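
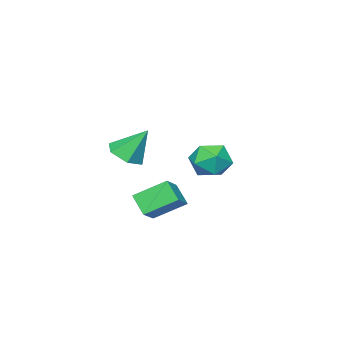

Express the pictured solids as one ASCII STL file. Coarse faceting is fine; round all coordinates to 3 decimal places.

solid 
facet normal -0.822 -0.274 -0.498
outer loop
vertex 0.768 0.942 -2.509
vertex 1.022 1.844 -3.425
vertex 1.768 -0.314 -3.468
endloop
endfacet
facet normal -0.194 -0.688 0.699
outer loop
vertex 2.878 0.056 -2.795
vertex 0.768 0.942 -2.509
vertex 1.768 -0.314 -3.468
endloop
endfacet
facet normal -0.822 -0.274 -0.498
outer loop
vertex 1.768 -0.314 -3.468
vertex 1.022 1.844 -3.425
vertex 2.022 0.588 -4.384
endloop
endfacet
facet normal 0.535 -0.671 -0.513
outer loop
vertex 2.022 0.588 -4.384
vertex 2.878 0.056 -2.795
vertex 1.768 -0.314 -3.468
endloop
endfacet
facet normal -0.535 0.671 0.513
outer loop
vertex 0.768 0.942 -2.509
vertex 2.132 2.214 -2.752
vertex 1.022 1.844 -3.425
endloop
endfacet
facet normal -0.194 -0.688 0.699
outer loop
vertex 1.878 1.312 -1.836
vertex 0.768 0.942 -2.509
vertex 2.878 0.056 -2.795
endloop
endfacet
facet normal -0.535 0.671 0.513
outer loop
vertex 1.878 1.312 -1.836
vertex 2.132 2.214 -2.752
vertex 0.768 0.942 -2.509
endloop
endfacet
facet normal 0.194 0.688 -0.699
outer loop
vertex 1.022 1.844 -3.425
vertex 2.132 2.214 -2.752
vertex 2.022 0.588 -4.384
endloop
endfacet
facet normal 0.535 -0.671 -0.513
outer loop
vertex 3.132 0.958 -3.711
vertex 2.878 0.056 -2.795
vertex 2.022 0.588 -4.384
endloop
endfacet
facet normal 0.194 0.688 -0.699
outer loop
vertex 2.022 0.588 -4.384
vertex 2.132 2.214 -2.752
vertex 3.132 0.958 -3.711
endloop
endfacet
facet normal 0.822 0.274 0.498
outer loop
vertex 3.132 0.958 -3.711
vertex 1.878 1.312 -1.836
vertex 2.878 0.056 -2.795
endloop
endfacet
facet normal 0.822 0.274 0.498
outer loop
vertex 2.132 2.214 -2.752
vertex 1.878 1.312 -1.836
vertex 3.132 0.958 -3.711
endloop
endfacet
facet normal 0.271 -0.493 -0.826
outer loop
vertex 4.704 0.378 0.534
vertex 3.782 0.462 0.181
vertex 4.454 1.162 -0.016
endloop
endfacet
facet normal 0.730 0.533 0.428
outer loop
vertex 4.704 0.378 0.534
vertex 4.454 1.162 -0.016
vertex 3.278 1.378 1.719
endloop
endfacet
facet normal 0.271 -0.493 -0.826
outer loop
vertex 4.454 1.162 -0.016
vertex 3.782 0.462 0.181
vertex 3.532 1.246 -0.369
endloop
endfacet
facet normal 0.109 0.993 -0.049
outer loop
vertex 4.454 1.162 -0.016
vertex 3.532 1.246 -0.369
vertex 3.278 1.378 1.719
endloop
endfacet
facet normal 0.271 -0.493 -0.827
outer loop
vertex 3.532 1.246 -0.369
vertex 3.782 0.462 0.181
vertex 2.861 0.546 -0.171
endloop
endfacet
facet normal -0.734 0.666 -0.131
outer loop
vertex 3.532 1.246 -0.369
vertex 2.861 0.546 -0.171
vertex 3.278 1.378 1.719
endloop
endfacet
facet normal 0.271 -0.492 -0.827
outer loop
vertex 2.861 0.546 -0.171
vertex 3.782 0.462 0.181
vertex 3.111 -0.239 0.378
endloop
endfacet
facet normal -0.957 -0.120 0.264
outer loop
vertex 2.861 0.546 -0.171
vertex 3.111 -0.239 0.378
vertex 3.278 1.378 1.719
endloop
endfacet
facet normal 0.272 -0.493 -0.827
outer loop
vertex 3.111 -0.239 0.378
vertex 3.782 0.462 0.181
vertex 4.032 -0.323 0.731
endloop
endfacet
facet normal -0.337 -0.580 0.741
outer loop
vertex 3.111 -0.239 0.378
vertex 4.032 -0.323 0.731
vertex 3.278 1.378 1.719
endloop
endfacet
facet normal 0.272 -0.493 -0.827
outer loop
vertex 4.032 -0.323 0.731
vertex 3.782 0.462 0.181
vertex 4.704 0.378 0.534
endloop
endfacet
facet normal 0.507 -0.254 0.824
outer loop
vertex 4.032 -0.323 0.731
vertex 4.704 0.378 0.534
vertex 3.278 1.378 1.719
endloop
endfacet
facet normal -0.147 0.827 0.543
outer loop
vertex -2.421 1.817 -1.755
vertex -2.52 1.155 -0.773
vertex -1.456 1.565 -1.109
endloop
endfacet
facet normal 0.266 0.964 -0.022
outer loop
vertex -2.421 1.817 -1.755
vertex -1.456 1.565 -1.109
vertex -1.404 1.524 -2.295
endloop
endfacet
facet normal -0.097 0.787 -0.610
outer loop
vertex -2.421 1.817 -1.755
vertex -1.404 1.524 -2.295
vertex -2.436 1.088 -2.693
endloop
endfacet
facet normal -0.736 0.540 -0.408
outer loop
vertex -2.421 1.817 -1.755
vertex -2.436 1.088 -2.693
vertex -3.125 0.86 -1.753
endloop
endfacet
facet normal -0.767 0.565 0.304
outer loop
vertex -2.421 1.817 -1.755
vertex -3.125 0.86 -1.753
vertex -2.52 1.155 -0.773
endloop
endfacet
facet normal 0.841 0.541 0.018
outer loop
vertex -1.404 1.524 -2.295
vertex -1.456 1.565 -1.109
vertex -0.875 0.68 -1.647
endloop
endfacet
facet normal 0.171 0.320 0.932
outer loop
vertex -1.456 1.565 -1.109
vertex -2.52 1.155 -0.773
vertex -1.564 0.452 -0.707
endloop
endfacet
facet normal -0.832 -0.103 0.545
outer loop
vertex -2.52 1.155 -0.773
vertex -3.125 0.86 -1.753
vertex -2.596 0.016 -1.105
endloop
endfacet
facet normal -0.781 -0.144 -0.607
outer loop
vertex -3.125 0.86 -1.753
vertex -2.436 1.088 -2.693
vertex -2.544 -0.025 -2.291
endloop
endfacet
facet normal 0.252 0.255 -0.933
outer loop
vertex -2.436 1.088 -2.693
vertex -1.404 1.524 -2.295
vertex -1.48 0.385 -2.627
endloop
endfacet
facet normal 0.736 -0.540 0.408
outer loop
vertex -1.579 -0.277 -1.645
vertex -0.875 0.68 -1.647
vertex -1.564 0.452 -0.707
endloop
endfacet
facet normal 0.097 -0.787 0.610
outer loop
vertex -1.579 -0.277 -1.645
vertex -1.564 0.452 -0.707
vertex -2.596 0.016 -1.105
endloop
endfacet
facet normal -0.266 -0.964 0.022
outer loop
vertex -1.579 -0.277 -1.645
vertex -2.596 0.016 -1.105
vertex -2.544 -0.025 -2.291
endloop
endfacet
facet normal 0.147 -0.827 -0.543
outer loop
vertex -1.579 -0.277 -1.645
vertex -2.544 -0.025 -2.291
vertex -1.48 0.385 -2.627
endloop
endfacet
facet normal 0.767 -0.565 -0.304
outer loop
vertex -1.579 -0.277 -1.645
vertex -1.48 0.385 -2.627
vertex -0.875 0.68 -1.647
endloop
endfacet
facet normal 0.781 0.144 0.607
outer loop
vertex -1.564 0.452 -0.707
vertex -0.875 0.68 -1.647
vertex -1.456 1.565 -1.109
endloop
endfacet
facet normal -0.252 -0.255 0.933
outer loop
vertex -2.596 0.016 -1.105
vertex -1.564 0.452 -0.707
vertex -2.52 1.155 -0.773
endloop
endfacet
facet normal -0.841 -0.541 -0.018
outer loop
vertex -2.544 -0.025 -2.291
vertex -2.596 0.016 -1.105
vertex -3.125 0.86 -1.753
endloop
endfacet
facet normal -0.171 -0.320 -0.932
outer loop
vertex -1.48 0.385 -2.627
vertex -2.544 -0.025 -2.291
vertex -2.436 1.088 -2.693
endloop
endfacet
facet normal 0.832 0.103 -0.545
outer loop
vertex -0.875 0.68 -1.647
vertex -1.48 0.385 -2.627
vertex -1.404 1.524 -2.295
endloop
endfacet

endsolid


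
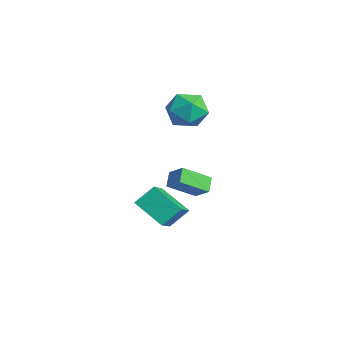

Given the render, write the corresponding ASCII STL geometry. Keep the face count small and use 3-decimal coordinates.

solid 
facet normal 0.100 0.974 0.205
outer loop
vertex -0.975 -1.19 2.154
vertex -0.719 -1.439 3.21
vertex 0.088 -1.361 2.445
endloop
endfacet
facet normal 0.265 0.839 -0.476
outer loop
vertex -0.975 -1.19 2.154
vertex 0.088 -1.361 2.445
vertex -0.303 -1.78 1.489
endloop
endfacet
facet normal -0.304 0.539 -0.785
outer loop
vertex -0.975 -1.19 2.154
vertex -0.303 -1.78 1.489
vertex -1.351 -2.117 1.663
endloop
endfacet
facet normal -0.821 0.489 -0.295
outer loop
vertex -0.975 -1.19 2.154
vertex -1.351 -2.117 1.663
vertex -1.608 -1.906 2.727
endloop
endfacet
facet normal -0.570 0.758 0.317
outer loop
vertex -0.975 -1.19 2.154
vertex -1.608 -1.906 2.727
vertex -0.719 -1.439 3.21
endloop
endfacet
facet normal 0.796 0.362 -0.484
outer loop
vertex -0.303 -1.78 1.489
vertex 0.088 -1.361 2.445
vertex 0.368 -2.394 2.133
endloop
endfacet
facet normal 0.530 0.580 0.618
outer loop
vertex 0.088 -1.361 2.445
vertex -0.719 -1.439 3.21
vertex 0.111 -2.183 3.197
endloop
endfacet
facet normal -0.555 0.231 0.799
outer loop
vertex -0.719 -1.439 3.21
vertex -1.608 -1.906 2.727
vertex -0.937 -2.52 3.371
endloop
endfacet
facet normal -0.960 -0.202 -0.192
outer loop
vertex -1.608 -1.906 2.727
vertex -1.351 -2.117 1.663
vertex -1.328 -2.939 2.415
endloop
endfacet
facet normal -0.124 -0.122 -0.985
outer loop
vertex -1.351 -2.117 1.663
vertex -0.303 -1.78 1.489
vertex -0.521 -2.861 1.65
endloop
endfacet
facet normal 0.821 -0.489 0.295
outer loop
vertex -0.265 -3.11 2.706
vertex 0.368 -2.394 2.133
vertex 0.111 -2.183 3.197
endloop
endfacet
facet normal 0.304 -0.539 0.785
outer loop
vertex -0.265 -3.11 2.706
vertex 0.111 -2.183 3.197
vertex -0.937 -2.52 3.371
endloop
endfacet
facet normal -0.265 -0.839 0.476
outer loop
vertex -0.265 -3.11 2.706
vertex -0.937 -2.52 3.371
vertex -1.328 -2.939 2.415
endloop
endfacet
facet normal -0.100 -0.974 -0.205
outer loop
vertex -0.265 -3.11 2.706
vertex -1.328 -2.939 2.415
vertex -0.521 -2.861 1.65
endloop
endfacet
facet normal 0.570 -0.758 -0.317
outer loop
vertex -0.265 -3.11 2.706
vertex -0.521 -2.861 1.65
vertex 0.368 -2.394 2.133
endloop
endfacet
facet normal 0.960 0.202 0.192
outer loop
vertex 0.111 -2.183 3.197
vertex 0.368 -2.394 2.133
vertex 0.088 -1.361 2.445
endloop
endfacet
facet normal 0.124 0.122 0.985
outer loop
vertex -0.937 -2.52 3.371
vertex 0.111 -2.183 3.197
vertex -0.719 -1.439 3.21
endloop
endfacet
facet normal -0.796 -0.362 0.484
outer loop
vertex -1.328 -2.939 2.415
vertex -0.937 -2.52 3.371
vertex -1.608 -1.906 2.727
endloop
endfacet
facet normal -0.530 -0.580 -0.618
outer loop
vertex -0.521 -2.861 1.65
vertex -1.328 -2.939 2.415
vertex -1.351 -2.117 1.663
endloop
endfacet
facet normal 0.555 -0.231 -0.799
outer loop
vertex 0.368 -2.394 2.133
vertex -0.521 -2.861 1.65
vertex -0.303 -1.78 1.489
endloop
endfacet
facet normal -0.702 0.480 -0.526
outer loop
vertex -0.458 -4.349 -3.205
vertex -0.456 -3.417 -2.357
vertex 0.824 -3.501 -4.141
endloop
endfacet
facet normal -0.002 -0.740 -0.673
outer loop
vertex 1.996 -4.303 -3.263
vertex -0.458 -4.349 -3.205
vertex 0.824 -3.501 -4.141
endloop
endfacet
facet normal -0.702 0.480 -0.526
outer loop
vertex 0.824 -3.501 -4.141
vertex -0.456 -3.417 -2.357
vertex 0.826 -2.569 -3.293
endloop
endfacet
facet normal 0.712 0.472 -0.520
outer loop
vertex 0.826 -2.569 -3.293
vertex 1.996 -4.303 -3.263
vertex 0.824 -3.501 -4.141
endloop
endfacet
facet normal -0.712 -0.472 0.520
outer loop
vertex -0.458 -4.349 -3.205
vertex 0.716 -4.219 -1.479
vertex -0.456 -3.417 -2.357
endloop
endfacet
facet normal -0.002 -0.740 -0.673
outer loop
vertex 0.714 -5.151 -2.327
vertex -0.458 -4.349 -3.205
vertex 1.996 -4.303 -3.263
endloop
endfacet
facet normal -0.712 -0.472 0.520
outer loop
vertex 0.714 -5.151 -2.327
vertex 0.716 -4.219 -1.479
vertex -0.458 -4.349 -3.205
endloop
endfacet
facet normal 0.002 0.740 0.673
outer loop
vertex -0.456 -3.417 -2.357
vertex 0.716 -4.219 -1.479
vertex 0.826 -2.569 -3.293
endloop
endfacet
facet normal 0.712 0.472 -0.520
outer loop
vertex 1.998 -3.371 -2.415
vertex 1.996 -4.303 -3.263
vertex 0.826 -2.569 -3.293
endloop
endfacet
facet normal 0.002 0.740 0.673
outer loop
vertex 0.826 -2.569 -3.293
vertex 0.716 -4.219 -1.479
vertex 1.998 -3.371 -2.415
endloop
endfacet
facet normal 0.702 -0.480 0.526
outer loop
vertex 1.998 -3.371 -2.415
vertex 0.714 -5.151 -2.327
vertex 1.996 -4.303 -3.263
endloop
endfacet
facet normal 0.702 -0.480 0.526
outer loop
vertex 0.716 -4.219 -1.479
vertex 0.714 -5.151 -2.327
vertex 1.998 -3.371 -2.415
endloop
endfacet
facet normal -0.727 -0.363 -0.583
outer loop
vertex 1.747 -3.858 -0.084
vertex 1.762 -2.5 -0.949
vertex 2.338 -4.199 -0.608
endloop
endfacet
facet normal -0.010 -0.843 0.537
outer loop
vertex 3.058 -3.84 -0.031
vertex 1.747 -3.858 -0.084
vertex 2.338 -4.199 -0.608
endloop
endfacet
facet normal -0.727 -0.363 -0.583
outer loop
vertex 2.338 -4.199 -0.608
vertex 1.762 -2.5 -0.949
vertex 2.353 -2.841 -1.473
endloop
endfacet
facet normal 0.686 -0.396 -0.610
outer loop
vertex 2.353 -2.841 -1.473
vertex 3.058 -3.84 -0.031
vertex 2.338 -4.199 -0.608
endloop
endfacet
facet normal -0.686 0.396 0.610
outer loop
vertex 1.747 -3.858 -0.084
vertex 2.482 -2.141 -0.372
vertex 1.762 -2.5 -0.949
endloop
endfacet
facet normal -0.010 -0.843 0.537
outer loop
vertex 2.467 -3.499 0.493
vertex 1.747 -3.858 -0.084
vertex 3.058 -3.84 -0.031
endloop
endfacet
facet normal -0.686 0.396 0.610
outer loop
vertex 2.467 -3.499 0.493
vertex 2.482 -2.141 -0.372
vertex 1.747 -3.858 -0.084
endloop
endfacet
facet normal 0.010 0.843 -0.537
outer loop
vertex 1.762 -2.5 -0.949
vertex 2.482 -2.141 -0.372
vertex 2.353 -2.841 -1.473
endloop
endfacet
facet normal 0.686 -0.396 -0.610
outer loop
vertex 3.073 -2.482 -0.896
vertex 3.058 -3.84 -0.031
vertex 2.353 -2.841 -1.473
endloop
endfacet
facet normal 0.010 0.843 -0.537
outer loop
vertex 2.353 -2.841 -1.473
vertex 2.482 -2.141 -0.372
vertex 3.073 -2.482 -0.896
endloop
endfacet
facet normal 0.727 0.363 0.583
outer loop
vertex 3.073 -2.482 -0.896
vertex 2.467 -3.499 0.493
vertex 3.058 -3.84 -0.031
endloop
endfacet
facet normal 0.727 0.363 0.583
outer loop
vertex 2.482 -2.141 -0.372
vertex 2.467 -3.499 0.493
vertex 3.073 -2.482 -0.896
endloop
endfacet

endsolid


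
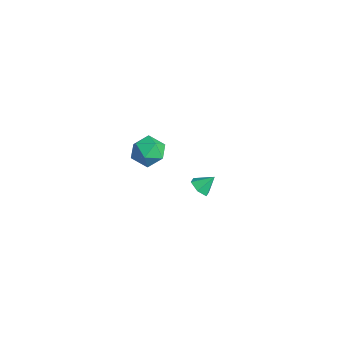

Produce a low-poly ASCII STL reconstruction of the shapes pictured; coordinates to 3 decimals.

solid 
facet normal -0.195 -0.697 -0.690
outer loop
vertex 4.375 3.081 1.98
vertex 3.749 3.028 2.211
vertex 3.891 3.468 1.726
endloop
endfacet
facet normal 0.674 0.711 -0.201
outer loop
vertex 4.375 3.081 1.98
vertex 3.891 3.468 1.726
vertex 3.951 3.752 2.929
endloop
endfacet
facet normal -0.194 -0.698 -0.690
outer loop
vertex 3.891 3.468 1.726
vertex 3.749 3.028 2.211
vertex 3.264 3.414 1.957
endloop
endfacet
facet normal -0.164 0.962 -0.219
outer loop
vertex 3.891 3.468 1.726
vertex 3.264 3.414 1.957
vertex 3.951 3.752 2.929
endloop
endfacet
facet normal -0.194 -0.698 -0.690
outer loop
vertex 3.264 3.414 1.957
vertex 3.749 3.028 2.211
vertex 3.122 2.974 2.442
endloop
endfacet
facet normal -0.741 0.591 0.319
outer loop
vertex 3.264 3.414 1.957
vertex 3.122 2.974 2.442
vertex 3.951 3.752 2.929
endloop
endfacet
facet normal -0.194 -0.697 -0.690
outer loop
vertex 3.122 2.974 2.442
vertex 3.749 3.028 2.211
vertex 3.607 2.587 2.696
endloop
endfacet
facet normal -0.484 -0.032 0.875
outer loop
vertex 3.122 2.974 2.442
vertex 3.607 2.587 2.696
vertex 3.951 3.752 2.929
endloop
endfacet
facet normal -0.195 -0.697 -0.690
outer loop
vertex 3.607 2.587 2.696
vertex 3.749 3.028 2.211
vertex 4.233 2.641 2.465
endloop
endfacet
facet normal 0.353 -0.283 0.892
outer loop
vertex 3.607 2.587 2.696
vertex 4.233 2.641 2.465
vertex 3.951 3.752 2.929
endloop
endfacet
facet normal -0.195 -0.697 -0.690
outer loop
vertex 4.233 2.641 2.465
vertex 3.749 3.028 2.211
vertex 4.375 3.081 1.98
endloop
endfacet
facet normal 0.931 0.089 0.353
outer loop
vertex 4.233 2.641 2.465
vertex 4.375 3.081 1.98
vertex 3.951 3.752 2.929
endloop
endfacet
facet normal -0.227 0.902 -0.367
outer loop
vertex -3.349 4.179 -1.858
vertex -4.336 4.121 -1.391
vertex -3.496 4.556 -0.842
endloop
endfacet
facet normal 0.474 0.846 -0.245
outer loop
vertex -3.349 4.179 -1.858
vertex -3.496 4.556 -0.842
vertex -2.599 3.982 -1.088
endloop
endfacet
facet normal 0.721 0.295 -0.627
outer loop
vertex -3.349 4.179 -1.858
vertex -2.599 3.982 -1.088
vertex -2.884 3.192 -1.788
endloop
endfacet
facet normal 0.173 0.012 -0.985
outer loop
vertex -3.349 4.179 -1.858
vertex -2.884 3.192 -1.788
vertex -3.958 3.278 -1.976
endloop
endfacet
facet normal -0.413 0.387 -0.824
outer loop
vertex -3.349 4.179 -1.858
vertex -3.958 3.278 -1.976
vertex -4.336 4.121 -1.391
endloop
endfacet
facet normal 0.566 0.693 0.446
outer loop
vertex -2.599 3.982 -1.088
vertex -3.496 4.556 -0.842
vertex -3.122 3.802 -0.144
endloop
endfacet
facet normal -0.568 0.785 0.248
outer loop
vertex -3.496 4.556 -0.842
vertex -4.336 4.121 -1.391
vertex -4.196 3.888 -0.332
endloop
endfacet
facet normal -0.870 -0.049 -0.491
outer loop
vertex -4.336 4.121 -1.391
vertex -3.958 3.278 -1.976
vertex -4.481 3.098 -1.032
endloop
endfacet
facet normal 0.079 -0.656 -0.751
outer loop
vertex -3.958 3.278 -1.976
vertex -2.884 3.192 -1.788
vertex -3.584 2.524 -1.278
endloop
endfacet
facet normal 0.965 -0.197 -0.171
outer loop
vertex -2.884 3.192 -1.788
vertex -2.599 3.982 -1.088
vertex -2.744 2.959 -0.729
endloop
endfacet
facet normal -0.173 -0.012 0.985
outer loop
vertex -3.731 2.901 -0.262
vertex -3.122 3.802 -0.144
vertex -4.196 3.888 -0.332
endloop
endfacet
facet normal -0.721 -0.295 0.627
outer loop
vertex -3.731 2.901 -0.262
vertex -4.196 3.888 -0.332
vertex -4.481 3.098 -1.032
endloop
endfacet
facet normal -0.474 -0.846 0.245
outer loop
vertex -3.731 2.901 -0.262
vertex -4.481 3.098 -1.032
vertex -3.584 2.524 -1.278
endloop
endfacet
facet normal 0.227 -0.902 0.367
outer loop
vertex -3.731 2.901 -0.262
vertex -3.584 2.524 -1.278
vertex -2.744 2.959 -0.729
endloop
endfacet
facet normal 0.413 -0.387 0.824
outer loop
vertex -3.731 2.901 -0.262
vertex -2.744 2.959 -0.729
vertex -3.122 3.802 -0.144
endloop
endfacet
facet normal -0.079 0.656 0.751
outer loop
vertex -4.196 3.888 -0.332
vertex -3.122 3.802 -0.144
vertex -3.496 4.556 -0.842
endloop
endfacet
facet normal -0.965 0.197 0.171
outer loop
vertex -4.481 3.098 -1.032
vertex -4.196 3.888 -0.332
vertex -4.336 4.121 -1.391
endloop
endfacet
facet normal -0.566 -0.693 -0.446
outer loop
vertex -3.584 2.524 -1.278
vertex -4.481 3.098 -1.032
vertex -3.958 3.278 -1.976
endloop
endfacet
facet normal 0.568 -0.785 -0.248
outer loop
vertex -2.744 2.959 -0.729
vertex -3.584 2.524 -1.278
vertex -2.884 3.192 -1.788
endloop
endfacet
facet normal 0.870 0.049 0.491
outer loop
vertex -3.122 3.802 -0.144
vertex -2.744 2.959 -0.729
vertex -2.599 3.982 -1.088
endloop
endfacet

endsolid


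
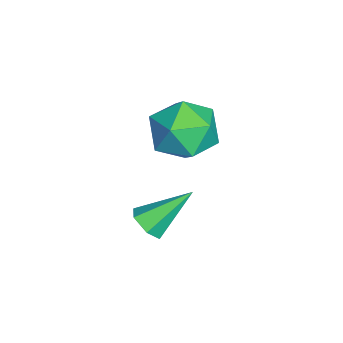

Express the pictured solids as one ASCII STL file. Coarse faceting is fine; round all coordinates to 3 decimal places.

solid 
facet normal -0.177 0.574 0.800
outer loop
vertex -0.085 1.317 3.637
vertex 0.266 0.632 4.206
vertex 0.847 1.305 3.852
endloop
endfacet
facet normal -0.039 0.974 0.225
outer loop
vertex -0.085 1.317 3.637
vertex 0.847 1.305 3.852
vertex 0.564 1.5 2.959
endloop
endfacet
facet normal -0.518 0.809 -0.278
outer loop
vertex -0.085 1.317 3.637
vertex 0.564 1.5 2.959
vertex -0.192 0.948 2.761
endloop
endfacet
facet normal -0.951 0.308 -0.014
outer loop
vertex -0.085 1.317 3.637
vertex -0.192 0.948 2.761
vertex -0.377 0.412 3.532
endloop
endfacet
facet normal -0.740 0.163 0.653
outer loop
vertex -0.085 1.317 3.637
vertex -0.377 0.412 3.532
vertex 0.266 0.632 4.206
endloop
endfacet
facet normal 0.607 0.794 -0.019
outer loop
vertex 0.564 1.5 2.959
vertex 0.847 1.305 3.852
vertex 1.317 0.928 3.108
endloop
endfacet
facet normal 0.385 0.147 0.911
outer loop
vertex 0.847 1.305 3.852
vertex 0.266 0.632 4.206
vertex 1.132 0.392 3.879
endloop
endfacet
facet normal -0.527 -0.519 0.673
outer loop
vertex 0.266 0.632 4.206
vertex -0.377 0.412 3.532
vertex 0.376 -0.16 3.681
endloop
endfacet
facet normal -0.869 -0.283 -0.405
outer loop
vertex -0.377 0.412 3.532
vertex -0.192 0.948 2.761
vertex 0.093 0.035 2.788
endloop
endfacet
facet normal -0.168 0.528 -0.832
outer loop
vertex -0.192 0.948 2.761
vertex 0.564 1.5 2.959
vertex 0.674 0.708 2.434
endloop
endfacet
facet normal 0.951 -0.308 0.014
outer loop
vertex 1.025 0.023 3.003
vertex 1.317 0.928 3.108
vertex 1.132 0.392 3.879
endloop
endfacet
facet normal 0.518 -0.809 0.278
outer loop
vertex 1.025 0.023 3.003
vertex 1.132 0.392 3.879
vertex 0.376 -0.16 3.681
endloop
endfacet
facet normal 0.039 -0.974 -0.225
outer loop
vertex 1.025 0.023 3.003
vertex 0.376 -0.16 3.681
vertex 0.093 0.035 2.788
endloop
endfacet
facet normal 0.177 -0.574 -0.800
outer loop
vertex 1.025 0.023 3.003
vertex 0.093 0.035 2.788
vertex 0.674 0.708 2.434
endloop
endfacet
facet normal 0.740 -0.163 -0.653
outer loop
vertex 1.025 0.023 3.003
vertex 0.674 0.708 2.434
vertex 1.317 0.928 3.108
endloop
endfacet
facet normal 0.869 0.283 0.405
outer loop
vertex 1.132 0.392 3.879
vertex 1.317 0.928 3.108
vertex 0.847 1.305 3.852
endloop
endfacet
facet normal 0.168 -0.528 0.832
outer loop
vertex 0.376 -0.16 3.681
vertex 1.132 0.392 3.879
vertex 0.266 0.632 4.206
endloop
endfacet
facet normal -0.607 -0.794 0.019
outer loop
vertex 0.093 0.035 2.788
vertex 0.376 -0.16 3.681
vertex -0.377 0.412 3.532
endloop
endfacet
facet normal -0.385 -0.147 -0.911
outer loop
vertex 0.674 0.708 2.434
vertex 0.093 0.035 2.788
vertex -0.192 0.948 2.761
endloop
endfacet
facet normal 0.527 0.519 -0.673
outer loop
vertex 1.317 0.928 3.108
vertex 0.674 0.708 2.434
vertex 0.564 1.5 2.959
endloop
endfacet
facet normal 0.280 -0.730 -0.624
outer loop
vertex 1.732 -0.43 1.062
vertex 1.556 -0.146 0.651
vertex 2.057 -0.094 0.815
endloop
endfacet
facet normal 0.621 -0.024 0.784
outer loop
vertex 1.732 -0.43 1.062
vertex 2.057 -0.094 0.815
vertex 1.144 0.926 1.569
endloop
endfacet
facet normal 0.280 -0.729 -0.624
outer loop
vertex 2.057 -0.094 0.815
vertex 1.556 -0.146 0.651
vertex 1.881 0.191 0.403
endloop
endfacet
facet normal 0.777 0.622 0.099
outer loop
vertex 2.057 -0.094 0.815
vertex 1.881 0.191 0.403
vertex 1.144 0.926 1.569
endloop
endfacet
facet normal 0.280 -0.729 -0.624
outer loop
vertex 1.881 0.191 0.403
vertex 1.556 -0.146 0.651
vertex 1.38 0.138 0.24
endloop
endfacet
facet normal 0.071 0.863 -0.499
outer loop
vertex 1.881 0.191 0.403
vertex 1.38 0.138 0.24
vertex 1.144 0.926 1.569
endloop
endfacet
facet normal 0.280 -0.730 -0.624
outer loop
vertex 1.38 0.138 0.24
vertex 1.556 -0.146 0.651
vertex 1.054 -0.199 0.488
endloop
endfacet
facet normal -0.787 0.459 -0.412
outer loop
vertex 1.38 0.138 0.24
vertex 1.054 -0.199 0.488
vertex 1.144 0.926 1.569
endloop
endfacet
facet normal 0.280 -0.730 -0.624
outer loop
vertex 1.054 -0.199 0.488
vertex 1.556 -0.146 0.651
vertex 1.23 -0.483 0.899
endloop
endfacet
facet normal -0.943 -0.188 0.274
outer loop
vertex 1.054 -0.199 0.488
vertex 1.23 -0.483 0.899
vertex 1.144 0.926 1.569
endloop
endfacet
facet normal 0.280 -0.730 -0.624
outer loop
vertex 1.23 -0.483 0.899
vertex 1.556 -0.146 0.651
vertex 1.732 -0.43 1.062
endloop
endfacet
facet normal -0.238 -0.429 0.872
outer loop
vertex 1.23 -0.483 0.899
vertex 1.732 -0.43 1.062
vertex 1.144 0.926 1.569
endloop
endfacet

endsolid


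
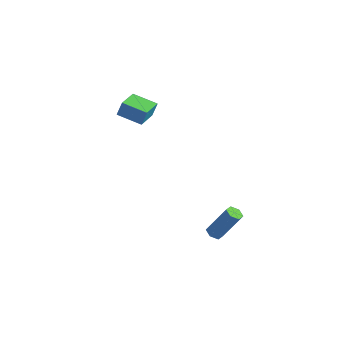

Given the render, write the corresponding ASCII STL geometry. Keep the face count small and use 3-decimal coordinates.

solid 
facet normal -0.322 -0.402 -0.857
outer loop
vertex 3.812 0.904 -4.259
vertex 3.538 1.335 -4.358
vertex 4.029 1.296 -4.524
endloop
endfacet
facet normal 0.850 -0.521 -0.075
outer loop
vertex 3.812 0.904 -4.259
vertex 4.029 1.296 -4.524
vertex 4.477 1.735 -2.483
endloop
endfacet
facet normal 0.850 -0.521 -0.075
outer loop
vertex 4.477 1.735 -2.483
vertex 4.029 1.296 -4.524
vertex 4.694 2.127 -2.748
endloop
endfacet
facet normal 0.320 0.402 0.858
outer loop
vertex 4.477 1.735 -2.483
vertex 4.694 2.127 -2.748
vertex 4.202 2.165 -2.582
endloop
endfacet
facet normal -0.322 -0.401 -0.858
outer loop
vertex 4.029 1.296 -4.524
vertex 3.538 1.335 -4.358
vertex 3.755 1.726 -4.622
endloop
endfacet
facet normal 0.786 0.392 -0.478
outer loop
vertex 4.029 1.296 -4.524
vertex 3.755 1.726 -4.622
vertex 4.694 2.127 -2.748
endloop
endfacet
facet normal 0.786 0.393 -0.478
outer loop
vertex 4.694 2.127 -2.748
vertex 3.755 1.726 -4.622
vertex 4.419 2.557 -2.847
endloop
endfacet
facet normal 0.320 0.402 0.858
outer loop
vertex 4.694 2.127 -2.748
vertex 4.419 2.557 -2.847
vertex 4.202 2.165 -2.582
endloop
endfacet
facet normal -0.320 -0.402 -0.858
outer loop
vertex 3.755 1.726 -4.622
vertex 3.538 1.335 -4.358
vertex 3.263 1.765 -4.457
endloop
endfacet
facet normal -0.063 0.913 -0.404
outer loop
vertex 3.755 1.726 -4.622
vertex 3.263 1.765 -4.457
vertex 4.419 2.557 -2.847
endloop
endfacet
facet normal -0.064 0.913 -0.403
outer loop
vertex 4.419 2.557 -2.847
vertex 3.263 1.765 -4.457
vertex 3.928 2.596 -2.681
endloop
endfacet
facet normal 0.322 0.402 0.857
outer loop
vertex 4.419 2.557 -2.847
vertex 3.928 2.596 -2.681
vertex 4.202 2.165 -2.582
endloop
endfacet
facet normal -0.320 -0.402 -0.858
outer loop
vertex 3.263 1.765 -4.457
vertex 3.538 1.335 -4.358
vertex 3.046 1.373 -4.192
endloop
endfacet
facet normal -0.850 0.521 0.075
outer loop
vertex 3.263 1.765 -4.457
vertex 3.046 1.373 -4.192
vertex 3.928 2.596 -2.681
endloop
endfacet
facet normal -0.850 0.521 0.075
outer loop
vertex 3.928 2.596 -2.681
vertex 3.046 1.373 -4.192
vertex 3.711 2.204 -2.416
endloop
endfacet
facet normal 0.322 0.402 0.857
outer loop
vertex 3.928 2.596 -2.681
vertex 3.711 2.204 -2.416
vertex 4.202 2.165 -2.582
endloop
endfacet
facet normal -0.320 -0.402 -0.858
outer loop
vertex 3.046 1.373 -4.192
vertex 3.538 1.335 -4.358
vertex 3.321 0.943 -4.093
endloop
endfacet
facet normal -0.786 -0.393 0.478
outer loop
vertex 3.046 1.373 -4.192
vertex 3.321 0.943 -4.093
vertex 3.711 2.204 -2.416
endloop
endfacet
facet normal -0.786 -0.392 0.478
outer loop
vertex 3.711 2.204 -2.416
vertex 3.321 0.943 -4.093
vertex 3.985 1.774 -2.318
endloop
endfacet
facet normal 0.322 0.401 0.858
outer loop
vertex 3.711 2.204 -2.416
vertex 3.985 1.774 -2.318
vertex 4.202 2.165 -2.582
endloop
endfacet
facet normal -0.322 -0.402 -0.857
outer loop
vertex 3.321 0.943 -4.093
vertex 3.538 1.335 -4.358
vertex 3.812 0.904 -4.259
endloop
endfacet
facet normal 0.064 -0.913 0.403
outer loop
vertex 3.321 0.943 -4.093
vertex 3.812 0.904 -4.259
vertex 3.985 1.774 -2.318
endloop
endfacet
facet normal 0.063 -0.913 0.404
outer loop
vertex 3.985 1.774 -2.318
vertex 3.812 0.904 -4.259
vertex 4.477 1.735 -2.483
endloop
endfacet
facet normal 0.320 0.402 0.858
outer loop
vertex 3.985 1.774 -2.318
vertex 4.477 1.735 -2.483
vertex 4.202 2.165 -2.582
endloop
endfacet
facet normal -0.637 0.755 -0.156
outer loop
vertex -4.156 0.606 2.308
vertex -2.996 1.499 1.899
vertex -4.263 0.327 1.396
endloop
endfacet
facet normal -0.763 -0.587 0.269
outer loop
vertex -3.264 -0.859 1.641
vertex -4.156 0.606 2.308
vertex -4.263 0.327 1.396
endloop
endfacet
facet normal -0.637 0.755 -0.156
outer loop
vertex -4.263 0.327 1.396
vertex -2.996 1.499 1.899
vertex -3.103 1.22 0.987
endloop
endfacet
facet normal -0.112 -0.290 -0.950
outer loop
vertex -3.103 1.22 0.987
vertex -3.264 -0.859 1.641
vertex -4.263 0.327 1.396
endloop
endfacet
facet normal 0.112 0.290 0.950
outer loop
vertex -4.156 0.606 2.308
vertex -1.997 0.313 2.144
vertex -2.996 1.499 1.899
endloop
endfacet
facet normal -0.763 -0.587 0.269
outer loop
vertex -3.157 -0.58 2.553
vertex -4.156 0.606 2.308
vertex -3.264 -0.859 1.641
endloop
endfacet
facet normal 0.112 0.290 0.950
outer loop
vertex -3.157 -0.58 2.553
vertex -1.997 0.313 2.144
vertex -4.156 0.606 2.308
endloop
endfacet
facet normal 0.763 0.587 -0.269
outer loop
vertex -2.996 1.499 1.899
vertex -1.997 0.313 2.144
vertex -3.103 1.22 0.987
endloop
endfacet
facet normal -0.112 -0.290 -0.950
outer loop
vertex -2.104 0.034 1.232
vertex -3.264 -0.859 1.641
vertex -3.103 1.22 0.987
endloop
endfacet
facet normal 0.763 0.587 -0.269
outer loop
vertex -3.103 1.22 0.987
vertex -1.997 0.313 2.144
vertex -2.104 0.034 1.232
endloop
endfacet
facet normal 0.637 -0.755 0.156
outer loop
vertex -2.104 0.034 1.232
vertex -3.157 -0.58 2.553
vertex -3.264 -0.859 1.641
endloop
endfacet
facet normal 0.637 -0.755 0.156
outer loop
vertex -1.997 0.313 2.144
vertex -3.157 -0.58 2.553
vertex -2.104 0.034 1.232
endloop
endfacet

endsolid


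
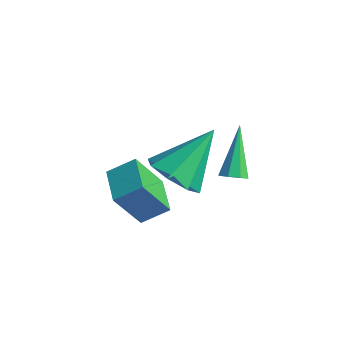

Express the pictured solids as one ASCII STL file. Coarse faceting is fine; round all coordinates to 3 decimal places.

solid 
facet normal -0.810 0.581 0.072
outer loop
vertex -0.47 -4.056 -0.56
vertex 0.13 -3.291 0.017
vertex -0.025 -3.246 -2.093
endloop
endfacet
facet normal -0.530 -0.676 -0.511
outer loop
vertex 1.15 -4.089 -2.197
vertex -0.47 -4.056 -0.56
vertex -0.025 -3.246 -2.093
endloop
endfacet
facet normal -0.811 0.581 0.072
outer loop
vertex -0.025 -3.246 -2.093
vertex 0.13 -3.291 0.017
vertex 0.574 -2.482 -1.516
endloop
endfacet
facet normal 0.249 0.452 -0.857
outer loop
vertex 0.574 -2.482 -1.516
vertex 1.15 -4.089 -2.197
vertex -0.025 -3.246 -2.093
endloop
endfacet
facet normal -0.248 -0.452 0.857
outer loop
vertex -0.47 -4.056 -0.56
vertex 1.305 -4.134 -0.087
vertex 0.13 -3.291 0.017
endloop
endfacet
facet normal -0.530 -0.677 -0.511
outer loop
vertex 0.706 -4.898 -0.664
vertex -0.47 -4.056 -0.56
vertex 1.15 -4.089 -2.197
endloop
endfacet
facet normal -0.248 -0.452 0.857
outer loop
vertex 0.706 -4.898 -0.664
vertex 1.305 -4.134 -0.087
vertex -0.47 -4.056 -0.56
endloop
endfacet
facet normal 0.531 0.677 0.511
outer loop
vertex 0.13 -3.291 0.017
vertex 1.305 -4.134 -0.087
vertex 0.574 -2.482 -1.516
endloop
endfacet
facet normal 0.248 0.452 -0.857
outer loop
vertex 1.75 -3.324 -1.62
vertex 1.15 -4.089 -2.197
vertex 0.574 -2.482 -1.516
endloop
endfacet
facet normal 0.530 0.677 0.511
outer loop
vertex 0.574 -2.482 -1.516
vertex 1.305 -4.134 -0.087
vertex 1.75 -3.324 -1.62
endloop
endfacet
facet normal 0.810 -0.581 -0.072
outer loop
vertex 1.75 -3.324 -1.62
vertex 0.706 -4.898 -0.664
vertex 1.15 -4.089 -2.197
endloop
endfacet
facet normal 0.811 -0.581 -0.072
outer loop
vertex 1.305 -4.134 -0.087
vertex 0.706 -4.898 -0.664
vertex 1.75 -3.324 -1.62
endloop
endfacet
facet normal -0.123 -0.716 -0.687
outer loop
vertex 3.249 -3.679 1.018
vertex 2.858 -4.303 1.738
vertex 2.466 -3.609 1.085
endloop
endfacet
facet normal 0.050 0.922 -0.383
outer loop
vertex 3.249 -3.679 1.018
vertex 2.466 -3.609 1.085
vertex 3.122 -2.757 3.222
endloop
endfacet
facet normal -0.122 -0.716 -0.688
outer loop
vertex 2.466 -3.609 1.085
vertex 2.858 -4.303 1.738
vertex 1.913 -3.946 1.534
endloop
endfacet
facet normal -0.593 0.794 -0.134
outer loop
vertex 2.466 -3.609 1.085
vertex 1.913 -3.946 1.534
vertex 3.122 -2.757 3.222
endloop
endfacet
facet normal -0.122 -0.716 -0.687
outer loop
vertex 1.913 -3.946 1.534
vertex 2.858 -4.303 1.738
vertex 1.913 -4.492 2.103
endloop
endfacet
facet normal -0.859 0.370 0.355
outer loop
vertex 1.913 -3.946 1.534
vertex 1.913 -4.492 2.103
vertex 3.122 -2.757 3.222
endloop
endfacet
facet normal -0.122 -0.716 -0.687
outer loop
vertex 1.913 -4.492 2.103
vertex 2.858 -4.303 1.738
vertex 2.467 -4.927 2.458
endloop
endfacet
facet normal -0.592 -0.102 0.799
outer loop
vertex 1.913 -4.492 2.103
vertex 2.467 -4.927 2.458
vertex 3.122 -2.757 3.222
endloop
endfacet
facet normal -0.123 -0.716 -0.687
outer loop
vertex 2.467 -4.927 2.458
vertex 2.858 -4.303 1.738
vertex 3.249 -4.997 2.391
endloop
endfacet
facet normal 0.049 -0.345 0.937
outer loop
vertex 2.467 -4.927 2.458
vertex 3.249 -4.997 2.391
vertex 3.122 -2.757 3.222
endloop
endfacet
facet normal -0.123 -0.716 -0.687
outer loop
vertex 3.249 -4.997 2.391
vertex 2.858 -4.303 1.738
vertex 3.802 -4.66 1.941
endloop
endfacet
facet normal 0.692 -0.216 0.689
outer loop
vertex 3.249 -4.997 2.391
vertex 3.802 -4.66 1.941
vertex 3.122 -2.757 3.222
endloop
endfacet
facet normal -0.123 -0.715 -0.688
outer loop
vertex 3.802 -4.66 1.941
vertex 2.858 -4.303 1.738
vertex 3.802 -4.114 1.373
endloop
endfacet
facet normal 0.958 0.208 0.200
outer loop
vertex 3.802 -4.66 1.941
vertex 3.802 -4.114 1.373
vertex 3.122 -2.757 3.222
endloop
endfacet
facet normal -0.122 -0.716 -0.687
outer loop
vertex 3.802 -4.114 1.373
vertex 2.858 -4.303 1.738
vertex 3.249 -3.679 1.018
endloop
endfacet
facet normal 0.692 0.680 -0.244
outer loop
vertex 3.802 -4.114 1.373
vertex 3.249 -3.679 1.018
vertex 3.122 -2.757 3.222
endloop
endfacet
facet normal 0.395 -0.572 -0.719
outer loop
vertex 3.737 -1.804 0.419
vertex 3.481 -2.207 0.599
vertex 3.384 -1.842 0.255
endloop
endfacet
facet normal 0.074 0.925 -0.374
outer loop
vertex 3.737 -1.804 0.419
vertex 3.384 -1.842 0.255
vertex 2.699 -1.073 2.021
endloop
endfacet
facet normal 0.395 -0.572 -0.719
outer loop
vertex 3.384 -1.842 0.255
vertex 3.481 -2.207 0.599
vertex 3.088 -2.094 0.293
endloop
endfacet
facet normal -0.597 0.625 -0.504
outer loop
vertex 3.384 -1.842 0.255
vertex 3.088 -2.094 0.293
vertex 2.699 -1.073 2.021
endloop
endfacet
facet normal 0.395 -0.572 -0.719
outer loop
vertex 3.088 -2.094 0.293
vertex 3.481 -2.207 0.599
vertex 3.022 -2.412 0.51
endloop
endfacet
facet normal -0.970 0.037 -0.240
outer loop
vertex 3.088 -2.094 0.293
vertex 3.022 -2.412 0.51
vertex 2.699 -1.073 2.021
endloop
endfacet
facet normal 0.395 -0.574 -0.717
outer loop
vertex 3.022 -2.412 0.51
vertex 3.481 -2.207 0.599
vertex 3.224 -2.609 0.779
endloop
endfacet
facet normal -0.829 -0.494 0.261
outer loop
vertex 3.022 -2.412 0.51
vertex 3.224 -2.609 0.779
vertex 2.699 -1.073 2.021
endloop
endfacet
facet normal 0.392 -0.573 -0.720
outer loop
vertex 3.224 -2.609 0.779
vertex 3.481 -2.207 0.599
vertex 3.577 -2.572 0.942
endloop
endfacet
facet normal -0.257 -0.659 0.707
outer loop
vertex 3.224 -2.609 0.779
vertex 3.577 -2.572 0.942
vertex 2.699 -1.073 2.021
endloop
endfacet
facet normal 0.395 -0.572 -0.719
outer loop
vertex 3.577 -2.572 0.942
vertex 3.481 -2.207 0.599
vertex 3.873 -2.32 0.904
endloop
endfacet
facet normal 0.414 -0.360 0.836
outer loop
vertex 3.577 -2.572 0.942
vertex 3.873 -2.32 0.904
vertex 2.699 -1.073 2.021
endloop
endfacet
facet normal 0.394 -0.572 -0.719
outer loop
vertex 3.873 -2.32 0.904
vertex 3.481 -2.207 0.599
vertex 3.939 -2.002 0.687
endloop
endfacet
facet normal 0.787 0.228 0.573
outer loop
vertex 3.873 -2.32 0.904
vertex 3.939 -2.002 0.687
vertex 2.699 -1.073 2.021
endloop
endfacet
facet normal 0.394 -0.572 -0.720
outer loop
vertex 3.939 -2.002 0.687
vertex 3.481 -2.207 0.599
vertex 3.737 -1.804 0.419
endloop
endfacet
facet normal 0.647 0.759 0.073
outer loop
vertex 3.939 -2.002 0.687
vertex 3.737 -1.804 0.419
vertex 2.699 -1.073 2.021
endloop
endfacet

endsolid


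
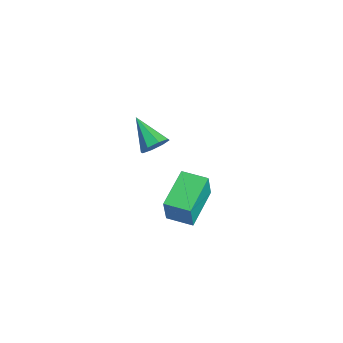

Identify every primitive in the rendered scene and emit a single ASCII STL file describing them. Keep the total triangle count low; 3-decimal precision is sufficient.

solid 
facet normal -0.824 0.501 0.264
outer loop
vertex 1.183 0.289 -1.564
vertex 1.877 1.446 -1.593
vertex 0.818 0.471 -3.049
endloop
endfacet
facet normal -0.514 -0.857 0.021
outer loop
vertex 2.623 -0.626 -3.627
vertex 1.183 0.289 -1.564
vertex 0.818 0.471 -3.049
endloop
endfacet
facet normal -0.824 0.501 0.264
outer loop
vertex 0.818 0.471 -3.049
vertex 1.877 1.446 -1.593
vertex 1.512 1.628 -3.078
endloop
endfacet
facet normal -0.237 0.118 -0.964
outer loop
vertex 1.512 1.628 -3.078
vertex 2.623 -0.626 -3.627
vertex 0.818 0.471 -3.049
endloop
endfacet
facet normal 0.237 -0.118 0.964
outer loop
vertex 1.183 0.289 -1.564
vertex 3.682 0.349 -2.171
vertex 1.877 1.446 -1.593
endloop
endfacet
facet normal -0.514 -0.857 0.021
outer loop
vertex 2.988 -0.808 -2.142
vertex 1.183 0.289 -1.564
vertex 2.623 -0.626 -3.627
endloop
endfacet
facet normal 0.237 -0.118 0.964
outer loop
vertex 2.988 -0.808 -2.142
vertex 3.682 0.349 -2.171
vertex 1.183 0.289 -1.564
endloop
endfacet
facet normal 0.514 0.857 -0.021
outer loop
vertex 1.877 1.446 -1.593
vertex 3.682 0.349 -2.171
vertex 1.512 1.628 -3.078
endloop
endfacet
facet normal -0.237 0.118 -0.964
outer loop
vertex 3.317 0.531 -3.656
vertex 2.623 -0.626 -3.627
vertex 1.512 1.628 -3.078
endloop
endfacet
facet normal 0.514 0.857 -0.021
outer loop
vertex 1.512 1.628 -3.078
vertex 3.682 0.349 -2.171
vertex 3.317 0.531 -3.656
endloop
endfacet
facet normal 0.824 -0.501 -0.264
outer loop
vertex 3.317 0.531 -3.656
vertex 2.988 -0.808 -2.142
vertex 2.623 -0.626 -3.627
endloop
endfacet
facet normal 0.824 -0.501 -0.264
outer loop
vertex 3.682 0.349 -2.171
vertex 2.988 -0.808 -2.142
vertex 3.317 0.531 -3.656
endloop
endfacet
facet normal 0.748 0.391 -0.537
outer loop
vertex 4.205 -1.145 3.617
vertex 3.818 -1.256 2.997
vertex 3.878 -0.702 3.484
endloop
endfacet
facet normal 0.036 0.311 0.950
outer loop
vertex 4.205 -1.145 3.617
vertex 3.878 -0.702 3.484
vertex 2.502 -1.944 3.943
endloop
endfacet
facet normal 0.747 0.392 -0.538
outer loop
vertex 3.878 -0.702 3.484
vertex 3.818 -1.256 2.997
vertex 3.515 -0.584 3.066
endloop
endfacet
facet normal -0.435 0.694 0.574
outer loop
vertex 3.878 -0.702 3.484
vertex 3.515 -0.584 3.066
vertex 2.502 -1.944 3.943
endloop
endfacet
facet normal 0.747 0.392 -0.537
outer loop
vertex 3.515 -0.584 3.066
vertex 3.818 -1.256 2.997
vertex 3.329 -0.859 2.607
endloop
endfacet
facet normal -0.809 0.587 -0.024
outer loop
vertex 3.515 -0.584 3.066
vertex 3.329 -0.859 2.607
vertex 2.502 -1.944 3.943
endloop
endfacet
facet normal 0.747 0.392 -0.537
outer loop
vertex 3.329 -0.859 2.607
vertex 3.818 -1.256 2.997
vertex 3.43 -1.367 2.377
endloop
endfacet
facet normal -0.867 0.052 -0.495
outer loop
vertex 3.329 -0.859 2.607
vertex 3.43 -1.367 2.377
vertex 2.502 -1.944 3.943
endloop
endfacet
facet normal 0.747 0.390 -0.538
outer loop
vertex 3.43 -1.367 2.377
vertex 3.818 -1.256 2.997
vertex 3.757 -1.81 2.51
endloop
endfacet
facet normal -0.577 -0.594 -0.561
outer loop
vertex 3.43 -1.367 2.377
vertex 3.757 -1.81 2.51
vertex 2.502 -1.944 3.943
endloop
endfacet
facet normal 0.747 0.391 -0.538
outer loop
vertex 3.757 -1.81 2.51
vertex 3.818 -1.256 2.997
vertex 4.12 -1.928 2.928
endloop
endfacet
facet normal -0.106 -0.977 -0.184
outer loop
vertex 3.757 -1.81 2.51
vertex 4.12 -1.928 2.928
vertex 2.502 -1.944 3.943
endloop
endfacet
facet normal 0.747 0.391 -0.538
outer loop
vertex 4.12 -1.928 2.928
vertex 3.818 -1.256 2.997
vertex 4.306 -1.652 3.387
endloop
endfacet
facet normal 0.268 -0.870 0.414
outer loop
vertex 4.12 -1.928 2.928
vertex 4.306 -1.652 3.387
vertex 2.502 -1.944 3.943
endloop
endfacet
facet normal 0.747 0.392 -0.537
outer loop
vertex 4.306 -1.652 3.387
vertex 3.818 -1.256 2.997
vertex 4.205 -1.145 3.617
endloop
endfacet
facet normal 0.327 -0.336 0.884
outer loop
vertex 4.306 -1.652 3.387
vertex 4.205 -1.145 3.617
vertex 2.502 -1.944 3.943
endloop
endfacet

endsolid


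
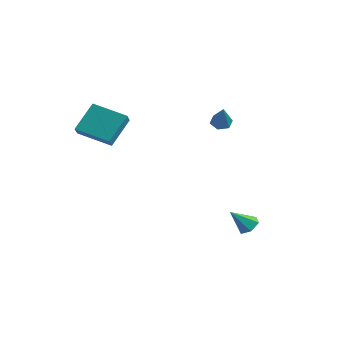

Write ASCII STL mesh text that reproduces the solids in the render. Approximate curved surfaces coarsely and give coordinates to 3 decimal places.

solid 
facet normal -0.548 0.433 -0.716
outer loop
vertex 0.673 4.319 2.116
vertex 0.323 3.764 2.048
vertex 0.128 4.226 2.477
endloop
endfacet
facet normal 0.284 0.734 0.617
outer loop
vertex 0.673 4.319 2.116
vertex 0.128 4.226 2.477
vertex 1.397 2.916 3.452
endloop
endfacet
facet normal -0.548 0.433 -0.716
outer loop
vertex 0.128 4.226 2.477
vertex 0.323 3.764 2.048
vertex -0.222 3.671 2.409
endloop
endfacet
facet normal -0.468 0.189 0.863
outer loop
vertex 0.128 4.226 2.477
vertex -0.222 3.671 2.409
vertex 1.397 2.916 3.452
endloop
endfacet
facet normal -0.548 0.433 -0.716
outer loop
vertex -0.222 3.671 2.409
vertex 0.323 3.764 2.048
vertex -0.027 3.208 1.98
endloop
endfacet
facet normal -0.598 -0.666 0.446
outer loop
vertex -0.222 3.671 2.409
vertex -0.027 3.208 1.98
vertex 1.397 2.916 3.452
endloop
endfacet
facet normal -0.547 0.432 -0.717
outer loop
vertex -0.027 3.208 1.98
vertex 0.323 3.764 2.048
vertex 0.518 3.301 1.62
endloop
endfacet
facet normal 0.024 -0.976 -0.216
outer loop
vertex -0.027 3.208 1.98
vertex 0.518 3.301 1.62
vertex 1.397 2.916 3.452
endloop
endfacet
facet normal -0.547 0.432 -0.717
outer loop
vertex 0.518 3.301 1.62
vertex 0.323 3.764 2.048
vertex 0.868 3.857 1.688
endloop
endfacet
facet normal 0.775 -0.431 -0.462
outer loop
vertex 0.518 3.301 1.62
vertex 0.868 3.857 1.688
vertex 1.397 2.916 3.452
endloop
endfacet
facet normal -0.547 0.433 -0.716
outer loop
vertex 0.868 3.857 1.688
vertex 0.323 3.764 2.048
vertex 0.673 4.319 2.116
endloop
endfacet
facet normal 0.905 0.424 -0.045
outer loop
vertex 0.868 3.857 1.688
vertex 0.673 4.319 2.116
vertex 1.397 2.916 3.452
endloop
endfacet
facet normal 0.252 0.638 -0.727
outer loop
vertex 4.804 2.387 -4.143
vertex 4.172 2.234 -4.496
vertex 4.197 2.786 -4.003
endloop
endfacet
facet normal 0.384 0.275 0.882
outer loop
vertex 4.804 2.387 -4.143
vertex 4.197 2.786 -4.003
vertex 3.768 1.206 -3.324
endloop
endfacet
facet normal 0.250 0.639 -0.728
outer loop
vertex 4.197 2.786 -4.003
vertex 4.172 2.234 -4.496
vertex 3.564 2.633 -4.355
endloop
endfacet
facet normal -0.514 0.453 0.728
outer loop
vertex 4.197 2.786 -4.003
vertex 3.564 2.633 -4.355
vertex 3.768 1.206 -3.324
endloop
endfacet
facet normal 0.250 0.639 -0.728
outer loop
vertex 3.564 2.633 -4.355
vertex 4.172 2.234 -4.496
vertex 3.539 2.081 -4.848
endloop
endfacet
facet normal -0.992 -0.058 0.116
outer loop
vertex 3.564 2.633 -4.355
vertex 3.539 2.081 -4.848
vertex 3.768 1.206 -3.324
endloop
endfacet
facet normal 0.250 0.638 -0.728
outer loop
vertex 3.539 2.081 -4.848
vertex 4.172 2.234 -4.496
vertex 4.147 1.683 -4.988
endloop
endfacet
facet normal -0.568 -0.747 -0.344
outer loop
vertex 3.539 2.081 -4.848
vertex 4.147 1.683 -4.988
vertex 3.768 1.206 -3.324
endloop
endfacet
facet normal 0.251 0.638 -0.728
outer loop
vertex 4.147 1.683 -4.988
vertex 4.172 2.234 -4.496
vertex 4.779 1.836 -4.636
endloop
endfacet
facet normal 0.330 -0.925 -0.190
outer loop
vertex 4.147 1.683 -4.988
vertex 4.779 1.836 -4.636
vertex 3.768 1.206 -3.324
endloop
endfacet
facet normal 0.251 0.639 -0.727
outer loop
vertex 4.779 1.836 -4.636
vertex 4.172 2.234 -4.496
vertex 4.804 2.387 -4.143
endloop
endfacet
facet normal 0.806 -0.414 0.422
outer loop
vertex 4.779 1.836 -4.636
vertex 4.804 2.387 -4.143
vertex 3.768 1.206 -3.324
endloop
endfacet
facet normal -0.545 0.615 -0.570
outer loop
vertex -3.113 -2.559 3.639
vertex -1.314 -1.613 2.939
vertex -3.007 -3.933 2.054
endloop
endfacet
facet normal -0.837 -0.440 0.325
outer loop
vertex -2.446 -4.567 2.641
vertex -3.113 -2.559 3.639
vertex -3.007 -3.933 2.054
endloop
endfacet
facet normal -0.545 0.615 -0.570
outer loop
vertex -3.007 -3.933 2.054
vertex -1.314 -1.613 2.939
vertex -1.208 -2.987 1.354
endloop
endfacet
facet normal 0.050 -0.654 -0.755
outer loop
vertex -1.208 -2.987 1.354
vertex -2.446 -4.567 2.641
vertex -3.007 -3.933 2.054
endloop
endfacet
facet normal -0.050 0.654 0.755
outer loop
vertex -3.113 -2.559 3.639
vertex -0.753 -2.247 3.526
vertex -1.314 -1.613 2.939
endloop
endfacet
facet normal -0.837 -0.440 0.325
outer loop
vertex -2.552 -3.193 4.226
vertex -3.113 -2.559 3.639
vertex -2.446 -4.567 2.641
endloop
endfacet
facet normal -0.050 0.654 0.755
outer loop
vertex -2.552 -3.193 4.226
vertex -0.753 -2.247 3.526
vertex -3.113 -2.559 3.639
endloop
endfacet
facet normal 0.837 0.440 -0.325
outer loop
vertex -1.314 -1.613 2.939
vertex -0.753 -2.247 3.526
vertex -1.208 -2.987 1.354
endloop
endfacet
facet normal 0.050 -0.654 -0.755
outer loop
vertex -0.647 -3.621 1.941
vertex -2.446 -4.567 2.641
vertex -1.208 -2.987 1.354
endloop
endfacet
facet normal 0.837 0.440 -0.325
outer loop
vertex -1.208 -2.987 1.354
vertex -0.753 -2.247 3.526
vertex -0.647 -3.621 1.941
endloop
endfacet
facet normal 0.545 -0.615 0.570
outer loop
vertex -0.647 -3.621 1.941
vertex -2.552 -3.193 4.226
vertex -2.446 -4.567 2.641
endloop
endfacet
facet normal 0.545 -0.615 0.570
outer loop
vertex -0.753 -2.247 3.526
vertex -2.552 -3.193 4.226
vertex -0.647 -3.621 1.941
endloop
endfacet

endsolid


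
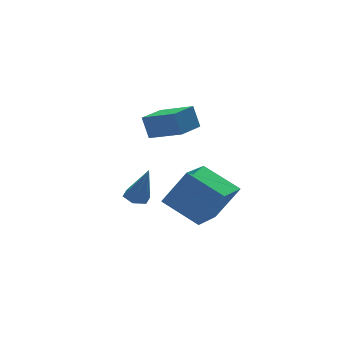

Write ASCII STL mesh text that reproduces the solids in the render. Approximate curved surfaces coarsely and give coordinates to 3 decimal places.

solid 
facet normal -0.152 0.324 -0.934
outer loop
vertex -2.424 0.921 -2.986
vertex -3.014 1.014 -2.858
vertex -2.608 1.461 -2.769
endloop
endfacet
facet normal 0.947 0.236 0.216
outer loop
vertex -2.424 0.921 -2.986
vertex -2.608 1.461 -2.769
vertex -2.726 0.406 -1.102
endloop
endfacet
facet normal -0.152 0.324 -0.934
outer loop
vertex -2.608 1.461 -2.769
vertex -3.014 1.014 -2.858
vertex -3.197 1.554 -2.641
endloop
endfacet
facet normal 0.244 0.812 0.531
outer loop
vertex -2.608 1.461 -2.769
vertex -3.197 1.554 -2.641
vertex -2.726 0.406 -1.102
endloop
endfacet
facet normal -0.152 0.324 -0.934
outer loop
vertex -3.197 1.554 -2.641
vertex -3.014 1.014 -2.858
vertex -3.603 1.106 -2.73
endloop
endfacet
facet normal -0.663 0.488 0.567
outer loop
vertex -3.197 1.554 -2.641
vertex -3.603 1.106 -2.73
vertex -2.726 0.406 -1.102
endloop
endfacet
facet normal -0.153 0.322 -0.934
outer loop
vertex -3.603 1.106 -2.73
vertex -3.014 1.014 -2.858
vertex -3.419 0.567 -2.946
endloop
endfacet
facet normal -0.865 -0.411 0.289
outer loop
vertex -3.603 1.106 -2.73
vertex -3.419 0.567 -2.946
vertex -2.726 0.406 -1.102
endloop
endfacet
facet normal -0.154 0.323 -0.934
outer loop
vertex -3.419 0.567 -2.946
vertex -3.014 1.014 -2.858
vertex -2.83 0.474 -3.075
endloop
endfacet
facet normal -0.161 -0.987 -0.025
outer loop
vertex -3.419 0.567 -2.946
vertex -2.83 0.474 -3.075
vertex -2.726 0.406 -1.102
endloop
endfacet
facet normal -0.152 0.324 -0.934
outer loop
vertex -2.83 0.474 -3.075
vertex -3.014 1.014 -2.858
vertex -2.424 0.921 -2.986
endloop
endfacet
facet normal 0.745 -0.664 -0.062
outer loop
vertex -2.83 0.474 -3.075
vertex -2.424 0.921 -2.986
vertex -2.726 0.406 -1.102
endloop
endfacet
facet normal -0.861 -0.507 0.052
outer loop
vertex -1.134 1.137 1.569
vertex -1.977 2.511 0.998
vertex -0.986 0.774 0.478
endloop
endfacet
facet normal 0.493 -0.804 0.334
outer loop
vertex 0.297 1.529 0.402
vertex -1.134 1.137 1.569
vertex -0.986 0.774 0.478
endloop
endfacet
facet normal -0.861 -0.506 0.051
outer loop
vertex -0.986 0.774 0.478
vertex -1.977 2.511 0.998
vertex -1.828 2.148 -0.093
endloop
endfacet
facet normal 0.128 -0.313 -0.941
outer loop
vertex -1.828 2.148 -0.093
vertex 0.297 1.529 0.402
vertex -0.986 0.774 0.478
endloop
endfacet
facet normal -0.128 0.313 0.941
outer loop
vertex -1.134 1.137 1.569
vertex -0.694 3.266 0.922
vertex -1.977 2.511 0.998
endloop
endfacet
facet normal 0.493 -0.803 0.335
outer loop
vertex 0.148 1.892 1.493
vertex -1.134 1.137 1.569
vertex 0.297 1.529 0.402
endloop
endfacet
facet normal -0.128 0.313 0.941
outer loop
vertex 0.148 1.892 1.493
vertex -0.694 3.266 0.922
vertex -1.134 1.137 1.569
endloop
endfacet
facet normal -0.493 0.803 -0.335
outer loop
vertex -1.977 2.511 0.998
vertex -0.694 3.266 0.922
vertex -1.828 2.148 -0.093
endloop
endfacet
facet normal 0.128 -0.312 -0.941
outer loop
vertex -0.546 2.903 -0.169
vertex 0.297 1.529 0.402
vertex -1.828 2.148 -0.093
endloop
endfacet
facet normal -0.493 0.803 -0.334
outer loop
vertex -1.828 2.148 -0.093
vertex -0.694 3.266 0.922
vertex -0.546 2.903 -0.169
endloop
endfacet
facet normal 0.861 0.507 -0.051
outer loop
vertex -0.546 2.903 -0.169
vertex 0.148 1.892 1.493
vertex 0.297 1.529 0.402
endloop
endfacet
facet normal 0.861 0.506 -0.052
outer loop
vertex -0.694 3.266 0.922
vertex 0.148 1.892 1.493
vertex -0.546 2.903 -0.169
endloop
endfacet
facet normal -0.465 0.252 -0.849
outer loop
vertex -1.141 2.356 -4.138
vertex 0.429 3.687 -4.602
vertex -0.142 0.829 -5.138
endloop
endfacet
facet normal -0.744 -0.631 0.220
outer loop
vertex 0.811 0.313 -3.398
vertex -1.141 2.356 -4.138
vertex -0.142 0.829 -5.138
endloop
endfacet
facet normal -0.465 0.252 -0.849
outer loop
vertex -0.142 0.829 -5.138
vertex 0.429 3.687 -4.602
vertex 1.428 2.161 -5.602
endloop
endfacet
facet normal 0.480 -0.734 -0.481
outer loop
vertex 1.428 2.161 -5.602
vertex 0.811 0.313 -3.398
vertex -0.142 0.829 -5.138
endloop
endfacet
facet normal -0.480 0.734 0.481
outer loop
vertex -1.141 2.356 -4.138
vertex 1.382 3.171 -2.862
vertex 0.429 3.687 -4.602
endloop
endfacet
facet normal -0.744 -0.631 0.220
outer loop
vertex -0.188 1.839 -2.398
vertex -1.141 2.356 -4.138
vertex 0.811 0.313 -3.398
endloop
endfacet
facet normal -0.480 0.734 0.481
outer loop
vertex -0.188 1.839 -2.398
vertex 1.382 3.171 -2.862
vertex -1.141 2.356 -4.138
endloop
endfacet
facet normal 0.744 0.631 -0.220
outer loop
vertex 0.429 3.687 -4.602
vertex 1.382 3.171 -2.862
vertex 1.428 2.161 -5.602
endloop
endfacet
facet normal 0.480 -0.734 -0.481
outer loop
vertex 2.381 1.644 -3.862
vertex 0.811 0.313 -3.398
vertex 1.428 2.161 -5.602
endloop
endfacet
facet normal 0.744 0.631 -0.220
outer loop
vertex 1.428 2.161 -5.602
vertex 1.382 3.171 -2.862
vertex 2.381 1.644 -3.862
endloop
endfacet
facet normal 0.465 -0.252 0.849
outer loop
vertex 2.381 1.644 -3.862
vertex -0.188 1.839 -2.398
vertex 0.811 0.313 -3.398
endloop
endfacet
facet normal 0.465 -0.252 0.849
outer loop
vertex 1.382 3.171 -2.862
vertex -0.188 1.839 -2.398
vertex 2.381 1.644 -3.862
endloop
endfacet

endsolid


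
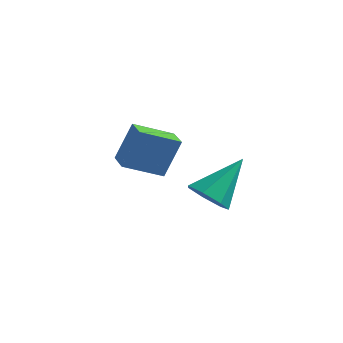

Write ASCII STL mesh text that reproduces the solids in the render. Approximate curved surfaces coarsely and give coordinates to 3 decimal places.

solid 
facet normal -0.661 -0.639 0.393
outer loop
vertex -3.649 1.353 -1.756
vertex -4.491 2.176 -1.834
vertex -4.074 0.76 -3.434
endloop
endfacet
facet normal 0.713 -0.698 0.066
outer loop
vertex -2.909 1.884 -4.126
vertex -3.649 1.353 -1.756
vertex -4.074 0.76 -3.434
endloop
endfacet
facet normal -0.662 -0.639 0.393
outer loop
vertex -4.074 0.76 -3.434
vertex -4.491 2.176 -1.834
vertex -4.915 1.583 -3.512
endloop
endfacet
facet normal -0.232 -0.324 -0.917
outer loop
vertex -4.915 1.583 -3.512
vertex -2.909 1.884 -4.126
vertex -4.074 0.76 -3.434
endloop
endfacet
facet normal 0.232 0.324 0.917
outer loop
vertex -3.649 1.353 -1.756
vertex -3.326 3.3 -2.526
vertex -4.491 2.176 -1.834
endloop
endfacet
facet normal 0.713 -0.698 0.066
outer loop
vertex -2.485 2.477 -2.448
vertex -3.649 1.353 -1.756
vertex -2.909 1.884 -4.126
endloop
endfacet
facet normal 0.232 0.324 0.917
outer loop
vertex -2.485 2.477 -2.448
vertex -3.326 3.3 -2.526
vertex -3.649 1.353 -1.756
endloop
endfacet
facet normal -0.713 0.698 -0.067
outer loop
vertex -4.491 2.176 -1.834
vertex -3.326 3.3 -2.526
vertex -4.915 1.583 -3.512
endloop
endfacet
facet normal -0.232 -0.324 -0.917
outer loop
vertex -3.751 2.707 -4.204
vertex -2.909 1.884 -4.126
vertex -4.915 1.583 -3.512
endloop
endfacet
facet normal -0.713 0.698 -0.066
outer loop
vertex -4.915 1.583 -3.512
vertex -3.326 3.3 -2.526
vertex -3.751 2.707 -4.204
endloop
endfacet
facet normal 0.661 0.639 -0.393
outer loop
vertex -3.751 2.707 -4.204
vertex -2.485 2.477 -2.448
vertex -2.909 1.884 -4.126
endloop
endfacet
facet normal 0.661 0.639 -0.393
outer loop
vertex -3.326 3.3 -2.526
vertex -2.485 2.477 -2.448
vertex -3.751 2.707 -4.204
endloop
endfacet
facet normal -0.281 -0.675 -0.682
outer loop
vertex 1.247 -0.552 -3.716
vertex 0.444 -0.675 -3.264
vertex 0.64 -0.07 -3.943
endloop
endfacet
facet normal 0.658 0.647 -0.385
outer loop
vertex 1.247 -0.552 -3.716
vertex 0.64 -0.07 -3.943
vertex 1.056 0.795 -1.776
endloop
endfacet
facet normal -0.281 -0.675 -0.682
outer loop
vertex 0.64 -0.07 -3.943
vertex 0.444 -0.675 -3.264
vertex -0.115 -0.044 -3.658
endloop
endfacet
facet normal -0.101 0.931 -0.352
outer loop
vertex 0.64 -0.07 -3.943
vertex -0.115 -0.044 -3.658
vertex 1.056 0.795 -1.776
endloop
endfacet
facet normal -0.280 -0.675 -0.683
outer loop
vertex -0.115 -0.044 -3.658
vertex 0.444 -0.675 -3.264
vertex -0.449 -0.493 -3.077
endloop
endfacet
facet normal -0.707 0.695 0.130
outer loop
vertex -0.115 -0.044 -3.658
vertex -0.449 -0.493 -3.077
vertex 1.056 0.795 -1.776
endloop
endfacet
facet normal -0.280 -0.675 -0.682
outer loop
vertex -0.449 -0.493 -3.077
vertex 0.444 -0.675 -3.264
vertex -0.111 -1.079 -2.636
endloop
endfacet
facet normal -0.706 0.119 0.699
outer loop
vertex -0.449 -0.493 -3.077
vertex -0.111 -1.079 -2.636
vertex 1.056 0.795 -1.776
endloop
endfacet
facet normal -0.282 -0.674 -0.683
outer loop
vertex -0.111 -1.079 -2.636
vertex 0.444 -0.675 -3.264
vertex 0.644 -1.361 -2.669
endloop
endfacet
facet normal -0.096 -0.365 0.926
outer loop
vertex -0.111 -1.079 -2.636
vertex 0.644 -1.361 -2.669
vertex 1.056 0.795 -1.776
endloop
endfacet
facet normal -0.282 -0.674 -0.683
outer loop
vertex 0.644 -1.361 -2.669
vertex 0.444 -0.675 -3.264
vertex 1.249 -1.127 -3.15
endloop
endfacet
facet normal 0.661 -0.392 0.640
outer loop
vertex 0.644 -1.361 -2.669
vertex 1.249 -1.127 -3.15
vertex 1.056 0.795 -1.776
endloop
endfacet
facet normal -0.281 -0.674 -0.683
outer loop
vertex 1.249 -1.127 -3.15
vertex 0.444 -0.675 -3.264
vertex 1.247 -0.552 -3.716
endloop
endfacet
facet normal 0.997 0.059 0.057
outer loop
vertex 1.249 -1.127 -3.15
vertex 1.247 -0.552 -3.716
vertex 1.056 0.795 -1.776
endloop
endfacet

endsolid


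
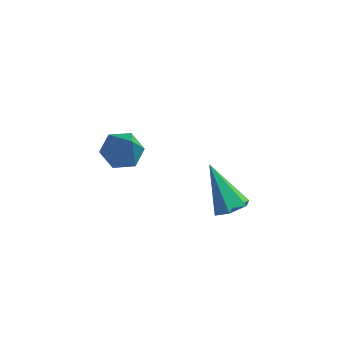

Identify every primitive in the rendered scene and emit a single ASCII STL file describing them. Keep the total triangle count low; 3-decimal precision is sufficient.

solid 
facet normal -0.469 0.418 -0.778
outer loop
vertex -1.647 -1.699 -3.985
vertex -2.248 -1.551 -3.543
vertex -1.688 -1.041 -3.607
endloop
endfacet
facet normal 0.986 0.124 -0.109
outer loop
vertex -1.647 -1.699 -3.985
vertex -1.688 -1.041 -3.607
vertex -1.352 -2.349 -2.057
endloop
endfacet
facet normal -0.470 0.418 -0.778
outer loop
vertex -1.688 -1.041 -3.607
vertex -2.248 -1.551 -3.543
vertex -2.288 -0.893 -3.165
endloop
endfacet
facet normal 0.526 0.703 0.479
outer loop
vertex -1.688 -1.041 -3.607
vertex -2.288 -0.893 -3.165
vertex -1.352 -2.349 -2.057
endloop
endfacet
facet normal -0.469 0.418 -0.778
outer loop
vertex -2.288 -0.893 -3.165
vertex -2.248 -1.551 -3.543
vertex -2.848 -1.402 -3.101
endloop
endfacet
facet normal -0.307 0.444 0.842
outer loop
vertex -2.288 -0.893 -3.165
vertex -2.848 -1.402 -3.101
vertex -1.352 -2.349 -2.057
endloop
endfacet
facet normal -0.469 0.418 -0.778
outer loop
vertex -2.848 -1.402 -3.101
vertex -2.248 -1.551 -3.543
vertex -2.808 -2.06 -3.479
endloop
endfacet
facet normal -0.681 -0.396 0.617
outer loop
vertex -2.848 -1.402 -3.101
vertex -2.808 -2.06 -3.479
vertex -1.352 -2.349 -2.057
endloop
endfacet
facet normal -0.469 0.418 -0.778
outer loop
vertex -2.808 -2.06 -3.479
vertex -2.248 -1.551 -3.543
vertex -2.207 -2.209 -3.921
endloop
endfacet
facet normal -0.221 -0.975 0.028
outer loop
vertex -2.808 -2.06 -3.479
vertex -2.207 -2.209 -3.921
vertex -1.352 -2.349 -2.057
endloop
endfacet
facet normal -0.469 0.418 -0.778
outer loop
vertex -2.207 -2.209 -3.921
vertex -2.248 -1.551 -3.543
vertex -1.647 -1.699 -3.985
endloop
endfacet
facet normal 0.613 -0.715 -0.335
outer loop
vertex -2.207 -2.209 -3.921
vertex -1.647 -1.699 -3.985
vertex -1.352 -2.349 -2.057
endloop
endfacet
facet normal 0.562 -0.192 -0.805
outer loop
vertex 2.565 -1.86 -3.937
vertex 2.04 -1.858 -4.304
vertex 2.365 -1.315 -4.207
endloop
endfacet
facet normal 0.572 0.523 0.632
outer loop
vertex 2.565 -1.86 -3.937
vertex 2.365 -1.315 -4.207
vertex 1.0 -1.502 -2.816
endloop
endfacet
facet normal 0.562 -0.193 -0.804
outer loop
vertex 2.365 -1.315 -4.207
vertex 2.04 -1.858 -4.304
vertex 1.841 -1.313 -4.574
endloop
endfacet
facet normal -0.053 0.995 0.082
outer loop
vertex 2.365 -1.315 -4.207
vertex 1.841 -1.313 -4.574
vertex 1.0 -1.502 -2.816
endloop
endfacet
facet normal 0.563 -0.193 -0.804
outer loop
vertex 1.841 -1.313 -4.574
vertex 2.04 -1.858 -4.304
vertex 1.516 -1.857 -4.671
endloop
endfacet
facet normal -0.787 0.527 -0.320
outer loop
vertex 1.841 -1.313 -4.574
vertex 1.516 -1.857 -4.671
vertex 1.0 -1.502 -2.816
endloop
endfacet
facet normal 0.563 -0.192 -0.804
outer loop
vertex 1.516 -1.857 -4.671
vertex 2.04 -1.858 -4.304
vertex 1.716 -2.401 -4.401
endloop
endfacet
facet normal -0.895 -0.413 -0.170
outer loop
vertex 1.516 -1.857 -4.671
vertex 1.716 -2.401 -4.401
vertex 1.0 -1.502 -2.816
endloop
endfacet
facet normal 0.563 -0.192 -0.804
outer loop
vertex 1.716 -2.401 -4.401
vertex 2.04 -1.858 -4.304
vertex 2.24 -2.403 -4.034
endloop
endfacet
facet normal -0.270 -0.885 0.380
outer loop
vertex 1.716 -2.401 -4.401
vertex 2.24 -2.403 -4.034
vertex 1.0 -1.502 -2.816
endloop
endfacet
facet normal 0.562 -0.192 -0.805
outer loop
vertex 2.24 -2.403 -4.034
vertex 2.04 -1.858 -4.304
vertex 2.565 -1.86 -3.937
endloop
endfacet
facet normal 0.464 -0.417 0.781
outer loop
vertex 2.24 -2.403 -4.034
vertex 2.565 -1.86 -3.937
vertex 1.0 -1.502 -2.816
endloop
endfacet

endsolid


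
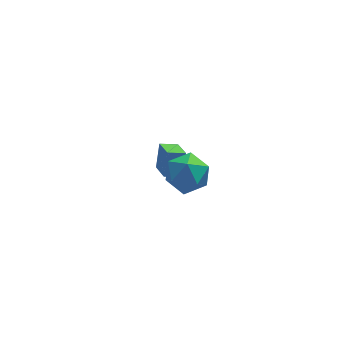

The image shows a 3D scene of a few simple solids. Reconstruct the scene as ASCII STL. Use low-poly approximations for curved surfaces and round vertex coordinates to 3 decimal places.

solid 
facet normal -0.975 0.017 0.220
outer loop
vertex 2.578 1.34 -0.911
vertex 2.435 2.738 -1.654
vertex 2.298 0.678 -2.101
endloop
endfacet
facet normal 0.090 -0.879 0.468
outer loop
vertex 3.205 0.662 -2.306
vertex 2.578 1.34 -0.911
vertex 2.298 0.678 -2.101
endloop
endfacet
facet normal -0.975 0.017 0.220
outer loop
vertex 2.298 0.678 -2.101
vertex 2.435 2.738 -1.654
vertex 2.155 2.077 -2.844
endloop
endfacet
facet normal -0.202 -0.475 -0.856
outer loop
vertex 2.155 2.077 -2.844
vertex 3.205 0.662 -2.306
vertex 2.298 0.678 -2.101
endloop
endfacet
facet normal 0.202 0.476 0.856
outer loop
vertex 2.578 1.34 -0.911
vertex 3.342 2.722 -1.859
vertex 2.435 2.738 -1.654
endloop
endfacet
facet normal 0.089 -0.879 0.468
outer loop
vertex 3.485 1.323 -1.116
vertex 2.578 1.34 -0.911
vertex 3.205 0.662 -2.306
endloop
endfacet
facet normal 0.202 0.475 0.856
outer loop
vertex 3.485 1.323 -1.116
vertex 3.342 2.722 -1.859
vertex 2.578 1.34 -0.911
endloop
endfacet
facet normal -0.090 0.879 -0.467
outer loop
vertex 2.435 2.738 -1.654
vertex 3.342 2.722 -1.859
vertex 2.155 2.077 -2.844
endloop
endfacet
facet normal -0.202 -0.476 -0.856
outer loop
vertex 3.062 2.06 -3.049
vertex 3.205 0.662 -2.306
vertex 2.155 2.077 -2.844
endloop
endfacet
facet normal -0.089 0.879 -0.468
outer loop
vertex 2.155 2.077 -2.844
vertex 3.342 2.722 -1.859
vertex 3.062 2.06 -3.049
endloop
endfacet
facet normal 0.975 -0.017 -0.220
outer loop
vertex 3.062 2.06 -3.049
vertex 3.485 1.323 -1.116
vertex 3.205 0.662 -2.306
endloop
endfacet
facet normal 0.975 -0.017 -0.220
outer loop
vertex 3.342 2.722 -1.859
vertex 3.485 1.323 -1.116
vertex 3.062 2.06 -3.049
endloop
endfacet
facet normal -0.219 0.349 0.911
outer loop
vertex 1.774 -3.53 3.852
vertex 2.514 -4.26 4.309
vertex 2.859 -3.225 3.996
endloop
endfacet
facet normal -0.297 0.858 0.419
outer loop
vertex 1.774 -3.53 3.852
vertex 2.859 -3.225 3.996
vertex 2.313 -2.947 3.04
endloop
endfacet
facet normal -0.774 0.630 -0.061
outer loop
vertex 1.774 -3.53 3.852
vertex 2.313 -2.947 3.04
vertex 1.631 -3.811 2.762
endloop
endfacet
facet normal -0.991 -0.021 0.135
outer loop
vertex 1.774 -3.53 3.852
vertex 1.631 -3.811 2.762
vertex 1.755 -4.623 3.546
endloop
endfacet
facet normal -0.647 -0.195 0.737
outer loop
vertex 1.774 -3.53 3.852
vertex 1.755 -4.623 3.546
vertex 2.514 -4.26 4.309
endloop
endfacet
facet normal 0.328 0.941 0.086
outer loop
vertex 2.313 -2.947 3.04
vertex 2.859 -3.225 3.996
vertex 3.385 -3.317 2.994
endloop
endfacet
facet normal 0.456 0.115 0.883
outer loop
vertex 2.859 -3.225 3.996
vertex 2.514 -4.26 4.309
vertex 3.509 -4.129 3.778
endloop
endfacet
facet normal -0.238 -0.764 0.600
outer loop
vertex 2.514 -4.26 4.309
vertex 1.755 -4.623 3.546
vertex 2.827 -4.993 3.5
endloop
endfacet
facet normal -0.794 -0.481 -0.373
outer loop
vertex 1.755 -4.623 3.546
vertex 1.631 -3.811 2.762
vertex 2.281 -4.715 2.544
endloop
endfacet
facet normal -0.444 0.572 -0.690
outer loop
vertex 1.631 -3.811 2.762
vertex 2.313 -2.947 3.04
vertex 2.626 -3.68 2.231
endloop
endfacet
facet normal 0.991 0.021 -0.135
outer loop
vertex 3.366 -4.41 2.688
vertex 3.385 -3.317 2.994
vertex 3.509 -4.129 3.778
endloop
endfacet
facet normal 0.774 -0.630 0.061
outer loop
vertex 3.366 -4.41 2.688
vertex 3.509 -4.129 3.778
vertex 2.827 -4.993 3.5
endloop
endfacet
facet normal 0.297 -0.858 -0.419
outer loop
vertex 3.366 -4.41 2.688
vertex 2.827 -4.993 3.5
vertex 2.281 -4.715 2.544
endloop
endfacet
facet normal 0.219 -0.349 -0.911
outer loop
vertex 3.366 -4.41 2.688
vertex 2.281 -4.715 2.544
vertex 2.626 -3.68 2.231
endloop
endfacet
facet normal 0.647 0.195 -0.737
outer loop
vertex 3.366 -4.41 2.688
vertex 2.626 -3.68 2.231
vertex 3.385 -3.317 2.994
endloop
endfacet
facet normal 0.794 0.481 0.373
outer loop
vertex 3.509 -4.129 3.778
vertex 3.385 -3.317 2.994
vertex 2.859 -3.225 3.996
endloop
endfacet
facet normal 0.444 -0.572 0.690
outer loop
vertex 2.827 -4.993 3.5
vertex 3.509 -4.129 3.778
vertex 2.514 -4.26 4.309
endloop
endfacet
facet normal -0.328 -0.941 -0.086
outer loop
vertex 2.281 -4.715 2.544
vertex 2.827 -4.993 3.5
vertex 1.755 -4.623 3.546
endloop
endfacet
facet normal -0.456 -0.115 -0.883
outer loop
vertex 2.626 -3.68 2.231
vertex 2.281 -4.715 2.544
vertex 1.631 -3.811 2.762
endloop
endfacet
facet normal 0.238 0.764 -0.600
outer loop
vertex 3.385 -3.317 2.994
vertex 2.626 -3.68 2.231
vertex 2.313 -2.947 3.04
endloop
endfacet

endsolid


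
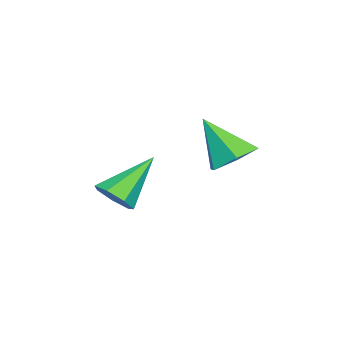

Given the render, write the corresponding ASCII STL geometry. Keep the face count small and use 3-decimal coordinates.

solid 
facet normal 0.132 0.583 -0.802
outer loop
vertex -2.749 0.184 1.327
vertex -3.547 0.622 1.514
vertex -2.749 0.936 1.874
endloop
endfacet
facet normal 0.857 -0.303 0.416
outer loop
vertex -2.749 0.184 1.327
vertex -2.749 0.936 1.874
vertex -3.793 -0.462 3.006
endloop
endfacet
facet normal 0.132 0.583 -0.802
outer loop
vertex -2.749 0.936 1.874
vertex -3.547 0.622 1.514
vertex -3.548 1.374 2.061
endloop
endfacet
facet normal 0.402 0.376 0.835
outer loop
vertex -2.749 0.936 1.874
vertex -3.548 1.374 2.061
vertex -3.793 -0.462 3.006
endloop
endfacet
facet normal 0.132 0.583 -0.802
outer loop
vertex -3.548 1.374 2.061
vertex -3.547 0.622 1.514
vertex -4.346 1.061 1.702
endloop
endfacet
facet normal -0.507 0.447 0.737
outer loop
vertex -3.548 1.374 2.061
vertex -4.346 1.061 1.702
vertex -3.793 -0.462 3.006
endloop
endfacet
facet normal 0.131 0.583 -0.802
outer loop
vertex -4.346 1.061 1.702
vertex -3.547 0.622 1.514
vertex -4.346 0.308 1.155
endloop
endfacet
facet normal -0.962 -0.160 0.221
outer loop
vertex -4.346 1.061 1.702
vertex -4.346 0.308 1.155
vertex -3.793 -0.462 3.006
endloop
endfacet
facet normal 0.131 0.583 -0.802
outer loop
vertex -4.346 0.308 1.155
vertex -3.547 0.622 1.514
vertex -3.547 -0.13 0.967
endloop
endfacet
facet normal -0.507 -0.839 -0.198
outer loop
vertex -4.346 0.308 1.155
vertex -3.547 -0.13 0.967
vertex -3.793 -0.462 3.006
endloop
endfacet
facet normal 0.132 0.583 -0.802
outer loop
vertex -3.547 -0.13 0.967
vertex -3.547 0.622 1.514
vertex -2.749 0.184 1.327
endloop
endfacet
facet normal 0.403 -0.910 -0.100
outer loop
vertex -3.547 -0.13 0.967
vertex -2.749 0.184 1.327
vertex -3.793 -0.462 3.006
endloop
endfacet
facet normal 0.626 -0.440 -0.643
outer loop
vertex -2.568 -3.199 0.074
vertex -3.116 -3.15 -0.493
vertex -2.554 -2.627 -0.304
endloop
endfacet
facet normal 0.536 0.456 0.710
outer loop
vertex -2.568 -3.199 0.074
vertex -2.554 -2.627 -0.304
vertex -4.424 -2.23 0.853
endloop
endfacet
facet normal 0.626 -0.440 -0.644
outer loop
vertex -2.554 -2.627 -0.304
vertex -3.116 -3.15 -0.493
vertex -2.964 -2.449 -0.824
endloop
endfacet
facet normal 0.272 0.956 0.112
outer loop
vertex -2.554 -2.627 -0.304
vertex -2.964 -2.449 -0.824
vertex -4.424 -2.23 0.853
endloop
endfacet
facet normal 0.627 -0.440 -0.644
outer loop
vertex -2.964 -2.449 -0.824
vertex -3.116 -3.15 -0.493
vertex -3.488 -2.799 -1.095
endloop
endfacet
facet normal -0.348 0.841 -0.413
outer loop
vertex -2.964 -2.449 -0.824
vertex -3.488 -2.799 -1.095
vertex -4.424 -2.23 0.853
endloop
endfacet
facet normal 0.626 -0.441 -0.644
outer loop
vertex -3.488 -2.799 -1.095
vertex -3.116 -3.15 -0.493
vertex -3.732 -3.413 -0.912
endloop
endfacet
facet normal -0.859 0.201 -0.471
outer loop
vertex -3.488 -2.799 -1.095
vertex -3.732 -3.413 -0.912
vertex -4.424 -2.23 0.853
endloop
endfacet
facet normal 0.626 -0.441 -0.643
outer loop
vertex -3.732 -3.413 -0.912
vertex -3.116 -3.15 -0.493
vertex -3.512 -3.829 -0.413
endloop
endfacet
facet normal -0.875 -0.484 -0.018
outer loop
vertex -3.732 -3.413 -0.912
vertex -3.512 -3.829 -0.413
vertex -4.424 -2.23 0.853
endloop
endfacet
facet normal 0.626 -0.441 -0.643
outer loop
vertex -3.512 -3.829 -0.413
vertex -3.116 -3.15 -0.493
vertex -2.994 -3.734 0.026
endloop
endfacet
facet normal -0.384 -0.698 0.604
outer loop
vertex -3.512 -3.829 -0.413
vertex -2.994 -3.734 0.026
vertex -4.424 -2.23 0.853
endloop
endfacet
facet normal 0.626 -0.441 -0.643
outer loop
vertex -2.994 -3.734 0.026
vertex -3.116 -3.15 -0.493
vertex -2.568 -3.199 0.074
endloop
endfacet
facet normal 0.245 -0.278 0.929
outer loop
vertex -2.994 -3.734 0.026
vertex -2.568 -3.199 0.074
vertex -4.424 -2.23 0.853
endloop
endfacet

endsolid


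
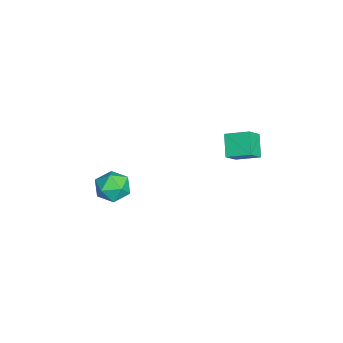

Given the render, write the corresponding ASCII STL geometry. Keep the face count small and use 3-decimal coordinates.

solid 
facet normal -0.764 -0.066 0.642
outer loop
vertex 1.399 1.192 3.735
vertex 1.644 2.2 4.13
vertex 0.793 1.606 3.056
endloop
endfacet
facet normal -0.222 -0.908 -0.356
outer loop
vertex 1.656 1.68 2.33
vertex 1.399 1.192 3.735
vertex 0.793 1.606 3.056
endloop
endfacet
facet normal -0.764 -0.066 0.642
outer loop
vertex 0.793 1.606 3.056
vertex 1.644 2.2 4.13
vertex 1.038 2.614 3.451
endloop
endfacet
facet normal -0.607 0.414 -0.679
outer loop
vertex 1.038 2.614 3.451
vertex 1.656 1.68 2.33
vertex 0.793 1.606 3.056
endloop
endfacet
facet normal 0.607 -0.414 0.679
outer loop
vertex 1.399 1.192 3.735
vertex 2.507 2.274 3.404
vertex 1.644 2.2 4.13
endloop
endfacet
facet normal -0.222 -0.908 -0.356
outer loop
vertex 2.262 1.266 3.009
vertex 1.399 1.192 3.735
vertex 1.656 1.68 2.33
endloop
endfacet
facet normal 0.607 -0.414 0.679
outer loop
vertex 2.262 1.266 3.009
vertex 2.507 2.274 3.404
vertex 1.399 1.192 3.735
endloop
endfacet
facet normal 0.222 0.908 0.356
outer loop
vertex 1.644 2.2 4.13
vertex 2.507 2.274 3.404
vertex 1.038 2.614 3.451
endloop
endfacet
facet normal -0.607 0.414 -0.679
outer loop
vertex 1.901 2.688 2.725
vertex 1.656 1.68 2.33
vertex 1.038 2.614 3.451
endloop
endfacet
facet normal 0.222 0.908 0.356
outer loop
vertex 1.038 2.614 3.451
vertex 2.507 2.274 3.404
vertex 1.901 2.688 2.725
endloop
endfacet
facet normal 0.764 0.066 -0.642
outer loop
vertex 1.901 2.688 2.725
vertex 2.262 1.266 3.009
vertex 1.656 1.68 2.33
endloop
endfacet
facet normal 0.764 0.066 -0.642
outer loop
vertex 2.507 2.274 3.404
vertex 2.262 1.266 3.009
vertex 1.901 2.688 2.725
endloop
endfacet
facet normal 0.257 0.927 0.271
outer loop
vertex 0.31 -2.724 -1.301
vertex -0.095 -2.832 -0.547
vertex 0.738 -3.041 -0.623
endloop
endfacet
facet normal 0.745 0.646 -0.168
outer loop
vertex 0.31 -2.724 -1.301
vertex 0.738 -3.041 -0.623
vertex 0.857 -3.382 -1.405
endloop
endfacet
facet normal 0.418 0.470 -0.777
outer loop
vertex 0.31 -2.724 -1.301
vertex 0.857 -3.382 -1.405
vertex 0.098 -3.384 -1.814
endloop
endfacet
facet normal -0.273 0.644 -0.715
outer loop
vertex 0.31 -2.724 -1.301
vertex 0.098 -3.384 -1.814
vertex -0.491 -3.044 -1.283
endloop
endfacet
facet normal -0.371 0.926 -0.067
outer loop
vertex 0.31 -2.724 -1.301
vertex -0.491 -3.044 -1.283
vertex -0.095 -2.832 -0.547
endloop
endfacet
facet normal 0.990 0.047 0.130
outer loop
vertex 0.857 -3.382 -1.405
vertex 0.738 -3.041 -0.623
vertex 0.791 -3.896 -0.717
endloop
endfacet
facet normal 0.203 0.502 0.841
outer loop
vertex 0.738 -3.041 -0.623
vertex -0.095 -2.832 -0.547
vertex 0.202 -3.556 -0.186
endloop
endfacet
facet normal -0.815 0.499 0.295
outer loop
vertex -0.095 -2.832 -0.547
vertex -0.491 -3.044 -1.283
vertex -0.557 -3.558 -0.595
endloop
endfacet
facet normal -0.655 0.042 -0.754
outer loop
vertex -0.491 -3.044 -1.283
vertex 0.098 -3.384 -1.814
vertex -0.438 -3.899 -1.377
endloop
endfacet
facet normal 0.461 -0.237 -0.855
outer loop
vertex 0.098 -3.384 -1.814
vertex 0.857 -3.382 -1.405
vertex 0.395 -4.108 -1.453
endloop
endfacet
facet normal 0.273 -0.644 0.715
outer loop
vertex -0.01 -4.216 -0.699
vertex 0.791 -3.896 -0.717
vertex 0.202 -3.556 -0.186
endloop
endfacet
facet normal -0.418 -0.470 0.777
outer loop
vertex -0.01 -4.216 -0.699
vertex 0.202 -3.556 -0.186
vertex -0.557 -3.558 -0.595
endloop
endfacet
facet normal -0.745 -0.646 0.168
outer loop
vertex -0.01 -4.216 -0.699
vertex -0.557 -3.558 -0.595
vertex -0.438 -3.899 -1.377
endloop
endfacet
facet normal -0.257 -0.927 -0.271
outer loop
vertex -0.01 -4.216 -0.699
vertex -0.438 -3.899 -1.377
vertex 0.395 -4.108 -1.453
endloop
endfacet
facet normal 0.371 -0.926 0.067
outer loop
vertex -0.01 -4.216 -0.699
vertex 0.395 -4.108 -1.453
vertex 0.791 -3.896 -0.717
endloop
endfacet
facet normal 0.655 -0.042 0.754
outer loop
vertex 0.202 -3.556 -0.186
vertex 0.791 -3.896 -0.717
vertex 0.738 -3.041 -0.623
endloop
endfacet
facet normal -0.461 0.237 0.855
outer loop
vertex -0.557 -3.558 -0.595
vertex 0.202 -3.556 -0.186
vertex -0.095 -2.832 -0.547
endloop
endfacet
facet normal -0.990 -0.047 -0.130
outer loop
vertex -0.438 -3.899 -1.377
vertex -0.557 -3.558 -0.595
vertex -0.491 -3.044 -1.283
endloop
endfacet
facet normal -0.203 -0.502 -0.841
outer loop
vertex 0.395 -4.108 -1.453
vertex -0.438 -3.899 -1.377
vertex 0.098 -3.384 -1.814
endloop
endfacet
facet normal 0.815 -0.499 -0.295
outer loop
vertex 0.791 -3.896 -0.717
vertex 0.395 -4.108 -1.453
vertex 0.857 -3.382 -1.405
endloop
endfacet

endsolid
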